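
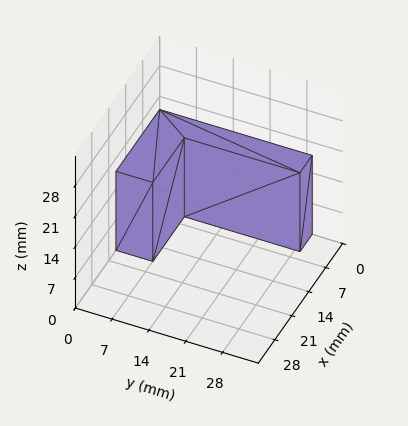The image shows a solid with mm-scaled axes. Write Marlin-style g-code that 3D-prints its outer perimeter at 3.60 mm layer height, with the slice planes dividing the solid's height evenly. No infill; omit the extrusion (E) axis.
Reading the render: the shape is an L-shaped prism: outer 18 × 29 mm, arm thicknesses ≈ 7 mm (horizontal) and 5 mm (vertical), extruded 18 mm in z (dimensions read to the nearest mm from the axis ticks). For the g-code, the solid's height is divided into equal slices at the stated Δz and each level perimeter traced with G1 moves after a G0 lift.

; perimeter-only toolpath
G21 ; units = mm
G90 ; absolute positioning
G28 ; home
; layer 1
G0 Z3.60
G0 X0.00 Y0.00
G1 X18.00 Y0.00
G1 X18.00 Y7.00
G1 X5.00 Y7.00
G1 X5.00 Y29.00
G1 X0.00 Y29.00
G1 X0.00 Y0.00
; layer 2
G0 Z7.20
G0 X0.00 Y0.00
G1 X18.00 Y0.00
G1 X18.00 Y7.00
G1 X5.00 Y7.00
G1 X5.00 Y29.00
G1 X0.00 Y29.00
G1 X0.00 Y0.00
; layer 3
G0 Z10.80
G0 X0.00 Y0.00
G1 X18.00 Y0.00
G1 X18.00 Y7.00
G1 X5.00 Y7.00
G1 X5.00 Y29.00
G1 X0.00 Y29.00
G1 X0.00 Y0.00
; layer 4
G0 Z14.40
G0 X0.00 Y0.00
G1 X18.00 Y0.00
G1 X18.00 Y7.00
G1 X5.00 Y7.00
G1 X5.00 Y29.00
G1 X0.00 Y29.00
G1 X0.00 Y0.00
; layer 5
G0 Z18.00
G0 X0.00 Y0.00
G1 X18.00 Y0.00
G1 X18.00 Y7.00
G1 X5.00 Y7.00
G1 X5.00 Y29.00
G1 X0.00 Y29.00
G1 X0.00 Y0.00
M2 ; end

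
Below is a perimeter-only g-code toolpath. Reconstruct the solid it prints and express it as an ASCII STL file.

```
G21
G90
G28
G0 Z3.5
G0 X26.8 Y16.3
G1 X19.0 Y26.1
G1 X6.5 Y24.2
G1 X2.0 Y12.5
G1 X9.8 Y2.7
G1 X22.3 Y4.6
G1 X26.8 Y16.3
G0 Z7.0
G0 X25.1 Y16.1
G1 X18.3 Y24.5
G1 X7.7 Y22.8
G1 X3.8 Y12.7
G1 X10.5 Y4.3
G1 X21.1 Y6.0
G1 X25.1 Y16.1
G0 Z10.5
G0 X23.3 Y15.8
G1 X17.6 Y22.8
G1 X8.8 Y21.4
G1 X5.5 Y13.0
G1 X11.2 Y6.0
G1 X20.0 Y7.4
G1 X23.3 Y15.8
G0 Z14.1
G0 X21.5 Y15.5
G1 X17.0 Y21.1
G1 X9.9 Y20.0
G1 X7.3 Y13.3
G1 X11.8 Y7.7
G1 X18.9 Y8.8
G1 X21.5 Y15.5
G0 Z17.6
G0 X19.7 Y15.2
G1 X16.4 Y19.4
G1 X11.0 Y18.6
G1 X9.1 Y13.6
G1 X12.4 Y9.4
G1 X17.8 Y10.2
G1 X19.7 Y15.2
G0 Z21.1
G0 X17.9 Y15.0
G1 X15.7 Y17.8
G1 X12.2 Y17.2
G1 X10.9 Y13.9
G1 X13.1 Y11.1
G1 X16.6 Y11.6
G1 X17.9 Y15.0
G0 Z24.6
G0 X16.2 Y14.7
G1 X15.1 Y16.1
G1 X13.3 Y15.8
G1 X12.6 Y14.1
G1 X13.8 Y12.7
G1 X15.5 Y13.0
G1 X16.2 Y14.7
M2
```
solid part
  facet normal 0.0000 0.0000 -1.0000
    outer loop
      vertex 5.4 25.6 0.0
      vertex 19.6 27.8 0.0
      vertex 28.6 16.6 0.0
    endloop
  endfacet
  facet normal 0.0000 0.0000 -1.0000
    outer loop
      vertex 0.2 12.2 0.0
      vertex 5.4 25.6 0.0
      vertex 28.6 16.6 0.0
    endloop
  endfacet
  facet normal 0.0000 0.0000 -1.0000
    outer loop
      vertex 9.2 1.0 0.0
      vertex 0.2 12.2 0.0
      vertex 28.6 16.6 0.0
    endloop
  endfacet
  facet normal 0.0000 0.0000 -1.0000
    outer loop
      vertex 23.4 3.2 0.0
      vertex 9.2 1.0 0.0
      vertex 28.6 16.6 0.0
    endloop
  endfacet
  facet normal 0.7127 0.5727 0.4050
    outer loop
      vertex 28.6 16.6 0.0
      vertex 19.6 27.8 0.0
      vertex 14.4 14.4 28.1
    endloop
  endfacet
  facet normal -0.1400 0.9036 0.4050
    outer loop
      vertex 19.6 27.8 0.0
      vertex 5.4 25.6 0.0
      vertex 14.4 14.4 28.1
    endloop
  endfacet
  facet normal -0.8524 0.3308 0.4049
    outer loop
      vertex 5.4 25.6 0.0
      vertex 0.2 12.2 0.0
      vertex 14.4 14.4 28.1
    endloop
  endfacet
  facet normal -0.7127 -0.5727 0.4050
    outer loop
      vertex 0.2 12.2 0.0
      vertex 9.2 1.0 0.0
      vertex 14.4 14.4 28.1
    endloop
  endfacet
  facet normal 0.1400 -0.9036 0.4050
    outer loop
      vertex 9.2 1.0 0.0
      vertex 23.4 3.2 0.0
      vertex 14.4 14.4 28.1
    endloop
  endfacet
  facet normal 0.8524 -0.3308 0.4049
    outer loop
      vertex 23.4 3.2 0.0
      vertex 28.6 16.6 0.0
      vertex 14.4 14.4 28.1
    endloop
  endfacet
endsolid part

The G0 Z moves step by Δz≈3.5 mm. The G1 loops shrink linearly with z, so the solid tapers from its base footprint up to z≈28.1. Closing with a flat bottom cap and the tapered top and triangulating gives 10 facets — a regular 6-sided pyramid, base circumscribed radius ≈ 14.4 mm, apex at z ≈ 28.1 mm.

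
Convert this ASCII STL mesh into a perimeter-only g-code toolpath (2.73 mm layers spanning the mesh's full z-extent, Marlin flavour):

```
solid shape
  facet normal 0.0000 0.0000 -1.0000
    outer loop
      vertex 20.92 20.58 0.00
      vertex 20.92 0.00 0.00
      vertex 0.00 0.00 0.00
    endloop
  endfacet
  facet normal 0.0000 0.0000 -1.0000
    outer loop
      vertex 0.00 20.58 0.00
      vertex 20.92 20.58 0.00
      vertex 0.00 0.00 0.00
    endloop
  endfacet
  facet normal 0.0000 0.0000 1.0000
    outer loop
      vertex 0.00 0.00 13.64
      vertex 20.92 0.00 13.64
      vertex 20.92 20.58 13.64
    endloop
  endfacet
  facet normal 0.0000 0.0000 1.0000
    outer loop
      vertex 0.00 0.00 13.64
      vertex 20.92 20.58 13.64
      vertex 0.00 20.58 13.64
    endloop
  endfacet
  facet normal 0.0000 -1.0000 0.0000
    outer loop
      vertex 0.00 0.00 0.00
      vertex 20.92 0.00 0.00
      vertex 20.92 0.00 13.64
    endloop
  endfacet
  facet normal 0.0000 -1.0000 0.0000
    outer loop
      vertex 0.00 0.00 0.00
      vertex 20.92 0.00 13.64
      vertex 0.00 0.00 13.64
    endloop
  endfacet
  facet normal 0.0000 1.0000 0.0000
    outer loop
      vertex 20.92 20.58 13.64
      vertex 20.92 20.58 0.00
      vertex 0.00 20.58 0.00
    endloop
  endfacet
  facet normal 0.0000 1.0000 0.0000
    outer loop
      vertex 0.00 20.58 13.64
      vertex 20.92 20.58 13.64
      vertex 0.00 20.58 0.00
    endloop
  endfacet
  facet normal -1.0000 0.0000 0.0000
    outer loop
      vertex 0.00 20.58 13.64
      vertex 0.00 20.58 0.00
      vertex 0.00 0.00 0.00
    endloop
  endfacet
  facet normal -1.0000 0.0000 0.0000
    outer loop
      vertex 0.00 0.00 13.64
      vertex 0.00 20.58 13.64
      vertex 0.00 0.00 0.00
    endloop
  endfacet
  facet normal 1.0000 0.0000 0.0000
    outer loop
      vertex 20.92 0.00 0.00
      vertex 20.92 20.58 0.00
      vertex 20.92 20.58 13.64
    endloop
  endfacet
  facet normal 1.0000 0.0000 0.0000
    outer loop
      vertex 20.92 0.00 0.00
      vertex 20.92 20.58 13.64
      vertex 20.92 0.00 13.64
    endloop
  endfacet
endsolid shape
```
; perimeter-only toolpath
G21 ; units = mm
G90 ; absolute positioning
G28 ; home
; layer 1
G0 Z2.73
G0 X0.00 Y0.00
G1 X20.92 Y0.00
G1 X20.92 Y20.58
G1 X0.00 Y20.58
G1 X0.00 Y0.00
; layer 2
G0 Z5.46
G0 X0.00 Y0.00
G1 X20.92 Y0.00
G1 X20.92 Y20.58
G1 X0.00 Y20.58
G1 X0.00 Y0.00
; layer 3
G0 Z8.18
G0 X0.00 Y0.00
G1 X20.92 Y0.00
G1 X20.92 Y20.58
G1 X0.00 Y20.58
G1 X0.00 Y0.00
; layer 4
G0 Z10.91
G0 X0.00 Y0.00
G1 X20.92 Y0.00
G1 X20.92 Y20.58
G1 X0.00 Y20.58
G1 X0.00 Y0.00
; layer 5
G0 Z13.64
G0 X0.00 Y0.00
G1 X20.92 Y0.00
G1 X20.92 Y20.58
G1 X0.00 Y20.58
G1 X0.00 Y0.00
M2 ; end

The solid is a rectangular box, roughly 20.9 × 20.6 mm footprint and 13.6 mm tall. Slicing at Δz = 2.73 mm — 5 equal slices spanning the solid's height, so layer i sits at z = i·h/5 — gives 5 non-empty perimeters. Each is a 4-segment closed polygon; G0 lifts to the layer z and rapids to the start vertex, then G1 traces the edges.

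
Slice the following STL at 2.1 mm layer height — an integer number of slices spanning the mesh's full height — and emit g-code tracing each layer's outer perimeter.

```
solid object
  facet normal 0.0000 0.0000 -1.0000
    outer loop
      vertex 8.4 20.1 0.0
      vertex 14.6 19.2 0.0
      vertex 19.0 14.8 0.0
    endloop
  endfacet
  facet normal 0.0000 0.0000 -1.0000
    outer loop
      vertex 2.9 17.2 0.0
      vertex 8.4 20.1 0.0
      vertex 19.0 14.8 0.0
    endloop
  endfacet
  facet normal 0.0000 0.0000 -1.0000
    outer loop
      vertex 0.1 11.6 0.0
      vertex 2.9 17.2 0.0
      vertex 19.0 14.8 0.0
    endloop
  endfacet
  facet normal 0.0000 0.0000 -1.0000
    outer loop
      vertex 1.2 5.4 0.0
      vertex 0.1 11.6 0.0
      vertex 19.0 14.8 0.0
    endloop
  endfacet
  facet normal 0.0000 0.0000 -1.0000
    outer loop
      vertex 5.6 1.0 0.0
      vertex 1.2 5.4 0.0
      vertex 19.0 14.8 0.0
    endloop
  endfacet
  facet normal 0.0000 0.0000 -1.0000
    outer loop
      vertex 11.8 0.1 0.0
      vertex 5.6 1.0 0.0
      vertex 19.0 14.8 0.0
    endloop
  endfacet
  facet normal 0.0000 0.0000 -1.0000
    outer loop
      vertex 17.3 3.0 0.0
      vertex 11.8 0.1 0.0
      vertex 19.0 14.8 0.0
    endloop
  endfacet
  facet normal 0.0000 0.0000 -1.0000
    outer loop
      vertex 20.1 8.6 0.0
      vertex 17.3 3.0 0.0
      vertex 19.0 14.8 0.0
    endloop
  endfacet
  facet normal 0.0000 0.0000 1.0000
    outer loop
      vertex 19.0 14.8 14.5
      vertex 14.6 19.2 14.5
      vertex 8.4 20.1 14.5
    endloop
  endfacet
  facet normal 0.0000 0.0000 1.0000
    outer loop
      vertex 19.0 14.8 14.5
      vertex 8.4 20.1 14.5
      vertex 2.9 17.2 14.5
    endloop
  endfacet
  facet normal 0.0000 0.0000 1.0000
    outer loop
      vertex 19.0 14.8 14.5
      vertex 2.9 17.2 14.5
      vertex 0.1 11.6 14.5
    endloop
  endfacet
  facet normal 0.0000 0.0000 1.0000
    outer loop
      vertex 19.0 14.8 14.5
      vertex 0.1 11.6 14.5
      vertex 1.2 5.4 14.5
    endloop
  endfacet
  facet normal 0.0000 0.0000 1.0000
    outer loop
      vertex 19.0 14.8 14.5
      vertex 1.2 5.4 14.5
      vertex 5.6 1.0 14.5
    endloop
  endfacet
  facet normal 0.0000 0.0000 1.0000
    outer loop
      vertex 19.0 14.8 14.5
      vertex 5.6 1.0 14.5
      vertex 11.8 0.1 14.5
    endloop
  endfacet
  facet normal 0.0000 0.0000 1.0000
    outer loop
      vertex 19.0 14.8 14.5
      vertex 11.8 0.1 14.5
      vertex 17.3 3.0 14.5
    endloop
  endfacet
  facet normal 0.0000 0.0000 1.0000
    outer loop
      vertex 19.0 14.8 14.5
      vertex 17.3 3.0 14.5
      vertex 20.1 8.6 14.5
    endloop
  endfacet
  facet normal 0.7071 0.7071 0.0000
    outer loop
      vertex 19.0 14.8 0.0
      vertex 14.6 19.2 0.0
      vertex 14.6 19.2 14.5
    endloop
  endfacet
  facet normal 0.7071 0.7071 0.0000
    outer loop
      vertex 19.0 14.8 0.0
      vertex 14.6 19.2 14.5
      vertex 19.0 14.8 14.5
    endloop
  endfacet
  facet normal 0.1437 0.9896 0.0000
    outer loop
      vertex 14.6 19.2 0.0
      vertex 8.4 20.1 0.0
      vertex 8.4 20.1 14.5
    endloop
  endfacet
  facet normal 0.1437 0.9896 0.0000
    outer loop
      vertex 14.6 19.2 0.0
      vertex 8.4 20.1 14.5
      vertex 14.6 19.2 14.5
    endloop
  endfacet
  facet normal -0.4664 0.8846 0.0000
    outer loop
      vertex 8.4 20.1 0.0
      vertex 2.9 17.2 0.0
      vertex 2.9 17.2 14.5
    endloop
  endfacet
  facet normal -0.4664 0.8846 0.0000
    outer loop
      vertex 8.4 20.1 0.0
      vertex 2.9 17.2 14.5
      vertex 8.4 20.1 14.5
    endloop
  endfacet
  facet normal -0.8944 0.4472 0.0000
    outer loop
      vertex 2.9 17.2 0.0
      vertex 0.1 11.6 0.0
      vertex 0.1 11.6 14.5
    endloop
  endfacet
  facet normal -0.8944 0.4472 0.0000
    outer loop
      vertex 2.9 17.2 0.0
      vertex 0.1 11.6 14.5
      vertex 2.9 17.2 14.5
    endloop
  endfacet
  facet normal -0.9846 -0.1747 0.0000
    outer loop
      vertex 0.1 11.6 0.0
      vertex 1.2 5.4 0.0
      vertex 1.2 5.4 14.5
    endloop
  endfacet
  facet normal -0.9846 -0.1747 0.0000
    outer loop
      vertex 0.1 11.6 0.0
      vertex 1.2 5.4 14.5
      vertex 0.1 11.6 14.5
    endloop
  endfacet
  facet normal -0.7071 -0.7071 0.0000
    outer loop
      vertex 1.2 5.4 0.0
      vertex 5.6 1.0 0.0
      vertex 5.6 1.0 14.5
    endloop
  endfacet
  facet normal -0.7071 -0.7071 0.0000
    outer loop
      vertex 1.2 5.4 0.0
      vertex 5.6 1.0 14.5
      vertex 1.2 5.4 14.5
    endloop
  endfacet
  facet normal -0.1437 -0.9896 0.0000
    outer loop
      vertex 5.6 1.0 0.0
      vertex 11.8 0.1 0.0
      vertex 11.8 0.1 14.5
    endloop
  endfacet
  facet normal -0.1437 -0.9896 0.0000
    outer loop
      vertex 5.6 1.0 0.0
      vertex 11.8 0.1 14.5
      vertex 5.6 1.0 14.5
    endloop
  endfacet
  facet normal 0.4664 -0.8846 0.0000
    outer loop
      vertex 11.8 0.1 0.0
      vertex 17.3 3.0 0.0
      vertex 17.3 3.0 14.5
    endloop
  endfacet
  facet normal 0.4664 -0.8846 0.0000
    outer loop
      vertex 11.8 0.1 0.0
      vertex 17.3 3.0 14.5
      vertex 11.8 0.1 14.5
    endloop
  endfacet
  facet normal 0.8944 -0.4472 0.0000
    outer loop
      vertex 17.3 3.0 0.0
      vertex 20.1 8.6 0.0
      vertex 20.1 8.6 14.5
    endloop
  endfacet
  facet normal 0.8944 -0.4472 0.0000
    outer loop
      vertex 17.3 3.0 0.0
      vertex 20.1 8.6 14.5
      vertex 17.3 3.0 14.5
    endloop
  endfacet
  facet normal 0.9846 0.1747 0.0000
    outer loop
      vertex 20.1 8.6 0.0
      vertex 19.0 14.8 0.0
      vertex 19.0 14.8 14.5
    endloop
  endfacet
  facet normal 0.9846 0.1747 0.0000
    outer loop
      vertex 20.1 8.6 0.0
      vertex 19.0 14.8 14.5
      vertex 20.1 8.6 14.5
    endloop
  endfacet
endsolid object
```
; perimeter-only toolpath
G21 ; units = mm
G90 ; absolute positioning
G28 ; home
; layer 1
G0 Z2.1
G0 X19.0 Y14.8
G1 X14.6 Y19.2
G1 X8.4 Y20.1
G1 X2.9 Y17.2
G1 X0.1 Y11.6
G1 X1.2 Y5.4
G1 X5.6 Y1.0
G1 X11.8 Y0.1
G1 X17.3 Y3.0
G1 X20.1 Y8.6
G1 X19.0 Y14.8
; layer 2
G0 Z4.1
G0 X19.0 Y14.8
G1 X14.6 Y19.2
G1 X8.4 Y20.1
G1 X2.9 Y17.2
G1 X0.1 Y11.6
G1 X1.2 Y5.4
G1 X5.6 Y1.0
G1 X11.8 Y0.1
G1 X17.3 Y3.0
G1 X20.1 Y8.6
G1 X19.0 Y14.8
; layer 3
G0 Z6.2
G0 X19.0 Y14.8
G1 X14.6 Y19.2
G1 X8.4 Y20.1
G1 X2.9 Y17.2
G1 X0.1 Y11.6
G1 X1.2 Y5.4
G1 X5.6 Y1.0
G1 X11.8 Y0.1
G1 X17.3 Y3.0
G1 X20.1 Y8.6
G1 X19.0 Y14.8
; layer 4
G0 Z8.3
G0 X19.0 Y14.8
G1 X14.6 Y19.2
G1 X8.4 Y20.1
G1 X2.9 Y17.2
G1 X0.1 Y11.6
G1 X1.2 Y5.4
G1 X5.6 Y1.0
G1 X11.8 Y0.1
G1 X17.3 Y3.0
G1 X20.1 Y8.6
G1 X19.0 Y14.8
; layer 5
G0 Z10.4
G0 X19.0 Y14.8
G1 X14.6 Y19.2
G1 X8.4 Y20.1
G1 X2.9 Y17.2
G1 X0.1 Y11.6
G1 X1.2 Y5.4
G1 X5.6 Y1.0
G1 X11.8 Y0.1
G1 X17.3 Y3.0
G1 X20.1 Y8.6
G1 X19.0 Y14.8
; layer 6
G0 Z12.4
G0 X19.0 Y14.8
G1 X14.6 Y19.2
G1 X8.4 Y20.1
G1 X2.9 Y17.2
G1 X0.1 Y11.6
G1 X1.2 Y5.4
G1 X5.6 Y1.0
G1 X11.8 Y0.1
G1 X17.3 Y3.0
G1 X20.1 Y8.6
G1 X19.0 Y14.8
; layer 7
G0 Z14.5
G0 X19.0 Y14.8
G1 X14.6 Y19.2
G1 X8.4 Y20.1
G1 X2.9 Y17.2
G1 X0.1 Y11.6
G1 X1.2 Y5.4
G1 X5.6 Y1.0
G1 X11.8 Y0.1
G1 X17.3 Y3.0
G1 X20.1 Y8.6
G1 X19.0 Y14.8
M2 ; end

The solid is a regular 10-sided prism (a cylinder approximated with 10 flat sides), circumscribed radius ≈ 10.1 mm, height ≈ 14.5 mm. Slicing at Δz = 2.1 mm — 7 equal slices spanning the solid's height, so layer i sits at z = i·h/7 — gives 7 non-empty perimeters. Each is a 10-segment closed polygon; G0 lifts to the layer z and rapids to the start vertex, then G1 traces the edges.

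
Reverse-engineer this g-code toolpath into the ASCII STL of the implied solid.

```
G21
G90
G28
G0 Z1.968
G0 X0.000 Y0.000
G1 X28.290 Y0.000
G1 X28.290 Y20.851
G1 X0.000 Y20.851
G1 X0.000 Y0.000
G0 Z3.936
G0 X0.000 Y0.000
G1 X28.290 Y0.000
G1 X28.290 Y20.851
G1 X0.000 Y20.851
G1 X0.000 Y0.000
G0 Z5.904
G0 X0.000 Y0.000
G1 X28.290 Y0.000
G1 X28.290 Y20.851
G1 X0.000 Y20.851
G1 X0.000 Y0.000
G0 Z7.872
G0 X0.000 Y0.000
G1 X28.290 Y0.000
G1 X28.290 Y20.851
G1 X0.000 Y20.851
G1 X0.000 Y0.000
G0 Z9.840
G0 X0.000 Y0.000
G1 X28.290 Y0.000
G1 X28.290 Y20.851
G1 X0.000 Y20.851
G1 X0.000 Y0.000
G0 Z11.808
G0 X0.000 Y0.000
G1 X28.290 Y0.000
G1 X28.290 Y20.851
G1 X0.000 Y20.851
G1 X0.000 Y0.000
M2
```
solid part
  facet normal 0.0000 0.0000 -1.0000
    outer loop
      vertex 28.290 20.851 0.000
      vertex 28.290 0.000 0.000
      vertex 0.000 0.000 0.000
    endloop
  endfacet
  facet normal 0.0000 0.0000 -1.0000
    outer loop
      vertex 0.000 20.851 0.000
      vertex 28.290 20.851 0.000
      vertex 0.000 0.000 0.000
    endloop
  endfacet
  facet normal 0.0000 0.0000 1.0000
    outer loop
      vertex 0.000 0.000 11.808
      vertex 28.290 0.000 11.808
      vertex 28.290 20.851 11.808
    endloop
  endfacet
  facet normal 0.0000 0.0000 1.0000
    outer loop
      vertex 0.000 0.000 11.808
      vertex 28.290 20.851 11.808
      vertex 0.000 20.851 11.808
    endloop
  endfacet
  facet normal 0.0000 -1.0000 0.0000
    outer loop
      vertex 0.000 0.000 0.000
      vertex 28.290 0.000 0.000
      vertex 28.290 0.000 11.808
    endloop
  endfacet
  facet normal 0.0000 -1.0000 0.0000
    outer loop
      vertex 0.000 0.000 0.000
      vertex 28.290 0.000 11.808
      vertex 0.000 0.000 11.808
    endloop
  endfacet
  facet normal 0.0000 1.0000 0.0000
    outer loop
      vertex 28.290 20.851 11.808
      vertex 28.290 20.851 0.000
      vertex 0.000 20.851 0.000
    endloop
  endfacet
  facet normal 0.0000 1.0000 0.0000
    outer loop
      vertex 0.000 20.851 11.808
      vertex 28.290 20.851 11.808
      vertex 0.000 20.851 0.000
    endloop
  endfacet
  facet normal -1.0000 0.0000 0.0000
    outer loop
      vertex 0.000 20.851 11.808
      vertex 0.000 20.851 0.000
      vertex 0.000 0.000 0.000
    endloop
  endfacet
  facet normal -1.0000 0.0000 0.0000
    outer loop
      vertex 0.000 0.000 11.808
      vertex 0.000 20.851 11.808
      vertex 0.000 0.000 0.000
    endloop
  endfacet
  facet normal 1.0000 0.0000 0.0000
    outer loop
      vertex 28.290 0.000 0.000
      vertex 28.290 20.851 0.000
      vertex 28.290 20.851 11.808
    endloop
  endfacet
  facet normal 1.0000 0.0000 0.0000
    outer loop
      vertex 28.290 0.000 0.000
      vertex 28.290 20.851 11.808
      vertex 28.290 0.000 11.808
    endloop
  endfacet
endsolid part

The G0 Z moves step by Δz≈1.968 mm. Every layer's G1 loop is the same polygon, so the solid is a straight extrusion of it from z=0 to z≈11.8. Closing with flat bottom and top caps and triangulating gives 12 facets — a rectangular box, roughly 28.3 × 20.9 mm footprint and 11.8 mm tall.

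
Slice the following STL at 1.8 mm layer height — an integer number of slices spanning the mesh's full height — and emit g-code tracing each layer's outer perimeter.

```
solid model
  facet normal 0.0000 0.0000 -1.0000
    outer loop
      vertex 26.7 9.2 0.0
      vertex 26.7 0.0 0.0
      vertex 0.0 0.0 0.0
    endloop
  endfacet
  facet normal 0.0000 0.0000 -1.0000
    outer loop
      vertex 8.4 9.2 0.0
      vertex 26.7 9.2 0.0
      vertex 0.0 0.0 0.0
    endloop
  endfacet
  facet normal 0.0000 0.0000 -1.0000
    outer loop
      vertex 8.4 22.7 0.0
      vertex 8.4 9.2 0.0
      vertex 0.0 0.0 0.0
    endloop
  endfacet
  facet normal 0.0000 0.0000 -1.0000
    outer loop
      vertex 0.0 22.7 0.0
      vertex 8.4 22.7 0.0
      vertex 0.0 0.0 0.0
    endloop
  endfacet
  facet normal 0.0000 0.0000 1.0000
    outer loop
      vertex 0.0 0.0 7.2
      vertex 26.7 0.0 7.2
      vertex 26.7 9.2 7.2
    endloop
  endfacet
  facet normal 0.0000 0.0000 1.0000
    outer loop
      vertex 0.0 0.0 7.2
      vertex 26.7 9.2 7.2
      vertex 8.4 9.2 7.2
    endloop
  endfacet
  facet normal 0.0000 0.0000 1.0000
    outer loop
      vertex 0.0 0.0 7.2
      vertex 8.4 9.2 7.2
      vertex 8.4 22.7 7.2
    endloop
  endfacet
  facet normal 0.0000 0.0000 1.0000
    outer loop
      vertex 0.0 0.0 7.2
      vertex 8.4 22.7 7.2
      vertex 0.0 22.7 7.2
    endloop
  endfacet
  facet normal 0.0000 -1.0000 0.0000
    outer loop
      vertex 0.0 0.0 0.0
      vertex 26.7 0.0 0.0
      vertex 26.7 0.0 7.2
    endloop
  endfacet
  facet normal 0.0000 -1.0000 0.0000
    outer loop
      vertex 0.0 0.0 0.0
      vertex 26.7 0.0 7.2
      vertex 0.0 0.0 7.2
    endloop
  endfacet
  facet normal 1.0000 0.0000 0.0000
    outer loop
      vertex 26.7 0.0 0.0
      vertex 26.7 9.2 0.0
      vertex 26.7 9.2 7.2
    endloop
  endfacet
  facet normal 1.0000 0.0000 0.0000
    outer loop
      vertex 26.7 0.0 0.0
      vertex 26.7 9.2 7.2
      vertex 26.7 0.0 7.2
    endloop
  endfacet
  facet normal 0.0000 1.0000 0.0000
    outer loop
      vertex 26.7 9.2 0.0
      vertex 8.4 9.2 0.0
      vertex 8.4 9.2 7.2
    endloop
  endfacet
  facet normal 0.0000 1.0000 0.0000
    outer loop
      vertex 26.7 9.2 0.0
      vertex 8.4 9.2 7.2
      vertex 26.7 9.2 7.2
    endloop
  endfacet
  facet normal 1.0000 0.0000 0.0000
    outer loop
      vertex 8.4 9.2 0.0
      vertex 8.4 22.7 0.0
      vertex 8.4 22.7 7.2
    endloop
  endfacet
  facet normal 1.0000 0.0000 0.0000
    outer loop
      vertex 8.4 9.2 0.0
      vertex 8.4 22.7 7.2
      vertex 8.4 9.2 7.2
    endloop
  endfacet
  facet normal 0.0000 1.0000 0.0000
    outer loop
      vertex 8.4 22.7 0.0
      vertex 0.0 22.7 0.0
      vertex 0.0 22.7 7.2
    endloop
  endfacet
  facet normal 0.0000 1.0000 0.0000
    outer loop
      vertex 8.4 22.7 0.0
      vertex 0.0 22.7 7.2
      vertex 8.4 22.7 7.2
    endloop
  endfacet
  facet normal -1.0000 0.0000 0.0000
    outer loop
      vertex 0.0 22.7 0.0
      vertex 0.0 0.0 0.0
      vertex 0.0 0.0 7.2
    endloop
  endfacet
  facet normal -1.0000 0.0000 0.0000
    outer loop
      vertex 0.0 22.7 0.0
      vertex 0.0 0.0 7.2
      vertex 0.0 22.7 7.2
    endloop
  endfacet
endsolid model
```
; perimeter-only toolpath
G21 ; units = mm
G90 ; absolute positioning
G28 ; home
; layer 1
G0 Z1.8
G0 X0.0 Y0.0
G1 X26.7 Y0.0
G1 X26.7 Y9.2
G1 X8.4 Y9.2
G1 X8.4 Y22.7
G1 X0.0 Y22.7
G1 X0.0 Y0.0
; layer 2
G0 Z3.6
G0 X0.0 Y0.0
G1 X26.7 Y0.0
G1 X26.7 Y9.2
G1 X8.4 Y9.2
G1 X8.4 Y22.7
G1 X0.0 Y22.7
G1 X0.0 Y0.0
; layer 3
G0 Z5.4
G0 X0.0 Y0.0
G1 X26.7 Y0.0
G1 X26.7 Y9.2
G1 X8.4 Y9.2
G1 X8.4 Y22.7
G1 X0.0 Y22.7
G1 X0.0 Y0.0
; layer 4
G0 Z7.2
G0 X0.0 Y0.0
G1 X26.7 Y0.0
G1 X26.7 Y9.2
G1 X8.4 Y9.2
G1 X8.4 Y22.7
G1 X0.0 Y22.7
G1 X0.0 Y0.0
M2 ; end

The solid is an L-shaped prism: outer 26.7 × 22.7 mm, arm thicknesses ≈ 9.2 mm (horizontal) and 8.4 mm (vertical), extruded 7.2 mm in z. Slicing at Δz = 1.8 mm — 4 equal slices spanning the solid's height, so layer i sits at z = i·h/4 — gives 4 non-empty perimeters. Each is a 6-segment closed polygon; G0 lifts to the layer z and rapids to the start vertex, then G1 traces the edges.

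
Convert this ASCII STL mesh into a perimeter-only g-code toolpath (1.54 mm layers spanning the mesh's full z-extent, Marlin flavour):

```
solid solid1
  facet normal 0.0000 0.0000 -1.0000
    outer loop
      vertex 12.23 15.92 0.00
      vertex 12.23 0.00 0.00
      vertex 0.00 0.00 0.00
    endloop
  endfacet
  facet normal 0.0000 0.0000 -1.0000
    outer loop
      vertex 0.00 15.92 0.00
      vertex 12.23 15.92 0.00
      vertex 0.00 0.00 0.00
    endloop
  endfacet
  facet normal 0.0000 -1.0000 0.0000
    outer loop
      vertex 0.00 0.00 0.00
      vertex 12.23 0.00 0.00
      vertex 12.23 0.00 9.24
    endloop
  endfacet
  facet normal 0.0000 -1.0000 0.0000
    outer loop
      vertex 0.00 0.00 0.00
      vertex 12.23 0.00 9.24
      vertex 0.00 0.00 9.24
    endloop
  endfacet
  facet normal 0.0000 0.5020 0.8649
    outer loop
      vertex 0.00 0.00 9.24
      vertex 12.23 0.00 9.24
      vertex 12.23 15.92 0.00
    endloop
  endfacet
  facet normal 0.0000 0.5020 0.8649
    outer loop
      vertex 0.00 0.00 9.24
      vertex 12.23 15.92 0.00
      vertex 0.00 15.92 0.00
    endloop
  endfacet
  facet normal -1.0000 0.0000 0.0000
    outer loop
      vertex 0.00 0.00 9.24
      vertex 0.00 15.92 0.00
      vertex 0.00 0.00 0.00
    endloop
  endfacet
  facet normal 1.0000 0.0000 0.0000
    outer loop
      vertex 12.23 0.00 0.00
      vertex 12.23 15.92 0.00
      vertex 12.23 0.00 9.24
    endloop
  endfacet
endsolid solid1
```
; perimeter-only toolpath
G21 ; units = mm
G90 ; absolute positioning
G28 ; home
; layer 1
G0 Z1.54
G0 X0.00 Y0.00
G1 X12.23 Y0.00
G1 X12.23 Y13.27
G1 X0.00 Y13.27
G1 X0.00 Y0.00
; layer 2
G0 Z3.08
G0 X0.00 Y0.00
G1 X12.23 Y0.00
G1 X12.23 Y10.61
G1 X0.00 Y10.61
G1 X0.00 Y0.00
; layer 3
G0 Z4.62
G0 X0.00 Y0.00
G1 X12.23 Y0.00
G1 X12.23 Y7.96
G1 X0.00 Y7.96
G1 X0.00 Y0.00
; layer 4
G0 Z6.16
G0 X0.00 Y0.00
G1 X12.23 Y0.00
G1 X12.23 Y5.31
G1 X0.00 Y5.31
G1 X0.00 Y0.00
; layer 5
G0 Z7.70
G0 X0.00 Y0.00
G1 X12.23 Y0.00
G1 X12.23 Y2.65
G1 X0.00 Y2.65
G1 X0.00 Y0.00
M2 ; end

The solid is a wedge (ramp): 12.2 × 15.9 mm base, rising to 9.24 mm along the y=0 edge and sloping linearly to z=0 at y=15.9. Slicing at Δz = 1.54 mm — 6 equal slices spanning the solid's height, so layer i sits at z = i·h/6 — gives 5 non-empty perimeters. Each is a 4-segment closed polygon; G0 lifts to the layer z and rapids to the start vertex, then G1 traces the edges. The cross-section shrinks linearly with z (the slice at the apex is degenerate and omitted).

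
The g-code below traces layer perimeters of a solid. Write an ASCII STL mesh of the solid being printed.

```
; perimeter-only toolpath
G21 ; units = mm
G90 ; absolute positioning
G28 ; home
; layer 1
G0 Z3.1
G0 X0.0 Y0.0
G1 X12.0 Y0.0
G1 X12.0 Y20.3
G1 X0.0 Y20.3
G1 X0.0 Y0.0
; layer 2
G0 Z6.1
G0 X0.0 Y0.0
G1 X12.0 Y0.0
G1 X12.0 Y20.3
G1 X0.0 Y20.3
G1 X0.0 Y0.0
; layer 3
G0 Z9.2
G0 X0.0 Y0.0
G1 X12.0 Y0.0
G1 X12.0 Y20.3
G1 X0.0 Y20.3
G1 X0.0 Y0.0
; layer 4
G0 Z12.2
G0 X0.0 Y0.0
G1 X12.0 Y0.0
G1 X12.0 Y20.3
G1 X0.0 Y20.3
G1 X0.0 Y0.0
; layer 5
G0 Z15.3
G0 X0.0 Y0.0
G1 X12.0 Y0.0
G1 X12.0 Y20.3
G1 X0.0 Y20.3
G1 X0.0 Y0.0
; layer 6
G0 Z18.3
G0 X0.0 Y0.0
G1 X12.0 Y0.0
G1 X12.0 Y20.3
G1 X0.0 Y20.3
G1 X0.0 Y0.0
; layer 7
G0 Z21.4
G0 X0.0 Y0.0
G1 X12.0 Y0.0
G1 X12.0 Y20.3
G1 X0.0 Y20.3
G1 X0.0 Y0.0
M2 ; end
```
solid part
  facet normal 0.0000 0.0000 -1.0000
    outer loop
      vertex 12.0 20.3 0.0
      vertex 12.0 0.0 0.0
      vertex 0.0 0.0 0.0
    endloop
  endfacet
  facet normal 0.0000 0.0000 -1.0000
    outer loop
      vertex 0.0 20.3 0.0
      vertex 12.0 20.3 0.0
      vertex 0.0 0.0 0.0
    endloop
  endfacet
  facet normal 0.0000 0.0000 1.0000
    outer loop
      vertex 0.0 0.0 21.4
      vertex 12.0 0.0 21.4
      vertex 12.0 20.3 21.4
    endloop
  endfacet
  facet normal 0.0000 0.0000 1.0000
    outer loop
      vertex 0.0 0.0 21.4
      vertex 12.0 20.3 21.4
      vertex 0.0 20.3 21.4
    endloop
  endfacet
  facet normal 0.0000 -1.0000 0.0000
    outer loop
      vertex 0.0 0.0 0.0
      vertex 12.0 0.0 0.0
      vertex 12.0 0.0 21.4
    endloop
  endfacet
  facet normal 0.0000 -1.0000 0.0000
    outer loop
      vertex 0.0 0.0 0.0
      vertex 12.0 0.0 21.4
      vertex 0.0 0.0 21.4
    endloop
  endfacet
  facet normal 0.0000 1.0000 0.0000
    outer loop
      vertex 12.0 20.3 21.4
      vertex 12.0 20.3 0.0
      vertex 0.0 20.3 0.0
    endloop
  endfacet
  facet normal 0.0000 1.0000 0.0000
    outer loop
      vertex 0.0 20.3 21.4
      vertex 12.0 20.3 21.4
      vertex 0.0 20.3 0.0
    endloop
  endfacet
  facet normal -1.0000 0.0000 0.0000
    outer loop
      vertex 0.0 20.3 21.4
      vertex 0.0 20.3 0.0
      vertex 0.0 0.0 0.0
    endloop
  endfacet
  facet normal -1.0000 0.0000 0.0000
    outer loop
      vertex 0.0 0.0 21.4
      vertex 0.0 20.3 21.4
      vertex 0.0 0.0 0.0
    endloop
  endfacet
  facet normal 1.0000 0.0000 0.0000
    outer loop
      vertex 12.0 0.0 0.0
      vertex 12.0 20.3 0.0
      vertex 12.0 20.3 21.4
    endloop
  endfacet
  facet normal 1.0000 0.0000 0.0000
    outer loop
      vertex 12.0 0.0 0.0
      vertex 12.0 20.3 21.4
      vertex 12.0 0.0 21.4
    endloop
  endfacet
endsolid part

The G0 Z moves step by Δz≈3.1 mm. Every layer's G1 loop is the same polygon, so the solid is a straight extrusion of it from z=0 to z≈21.4. Closing with flat bottom and top caps and triangulating gives 12 facets — a rectangular box, roughly 12 × 20.3 mm footprint and 21.4 mm tall.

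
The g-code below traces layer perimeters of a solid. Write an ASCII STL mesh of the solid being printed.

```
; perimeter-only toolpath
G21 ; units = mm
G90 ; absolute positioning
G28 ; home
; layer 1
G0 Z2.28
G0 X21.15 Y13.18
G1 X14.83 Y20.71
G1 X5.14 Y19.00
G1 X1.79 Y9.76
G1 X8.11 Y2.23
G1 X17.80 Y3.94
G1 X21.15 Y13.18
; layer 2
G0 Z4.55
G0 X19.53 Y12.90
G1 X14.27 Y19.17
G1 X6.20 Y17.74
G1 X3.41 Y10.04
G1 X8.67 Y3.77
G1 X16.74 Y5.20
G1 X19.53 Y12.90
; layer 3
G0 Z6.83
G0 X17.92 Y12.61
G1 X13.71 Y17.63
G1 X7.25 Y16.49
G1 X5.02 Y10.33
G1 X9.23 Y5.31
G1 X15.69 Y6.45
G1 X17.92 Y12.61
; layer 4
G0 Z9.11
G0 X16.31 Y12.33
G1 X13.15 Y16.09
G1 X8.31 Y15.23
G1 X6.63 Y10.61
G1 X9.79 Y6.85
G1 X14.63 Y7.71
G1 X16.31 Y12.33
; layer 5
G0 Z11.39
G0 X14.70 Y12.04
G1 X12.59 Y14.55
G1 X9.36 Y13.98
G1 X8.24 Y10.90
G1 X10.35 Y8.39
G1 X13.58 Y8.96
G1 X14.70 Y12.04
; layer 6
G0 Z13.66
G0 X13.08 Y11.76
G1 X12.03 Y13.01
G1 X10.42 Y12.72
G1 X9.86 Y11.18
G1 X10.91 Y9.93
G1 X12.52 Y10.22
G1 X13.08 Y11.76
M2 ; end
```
solid part
  facet normal 0.0000 0.0000 -1.0000
    outer loop
      vertex 4.09 20.25 0.00
      vertex 15.39 22.25 0.00
      vertex 22.76 13.47 0.00
    endloop
  endfacet
  facet normal 0.0000 0.0000 -1.0000
    outer loop
      vertex 0.18 9.47 0.00
      vertex 4.09 20.25 0.00
      vertex 22.76 13.47 0.00
    endloop
  endfacet
  facet normal 0.0000 0.0000 -1.0000
    outer loop
      vertex 7.55 0.69 0.00
      vertex 0.18 9.47 0.00
      vertex 22.76 13.47 0.00
    endloop
  endfacet
  facet normal 0.0000 0.0000 -1.0000
    outer loop
      vertex 18.85 2.69 0.00
      vertex 7.55 0.69 0.00
      vertex 22.76 13.47 0.00
    endloop
  endfacet
  facet normal 0.6500 0.5457 0.5289
    outer loop
      vertex 22.76 13.47 0.00
      vertex 15.39 22.25 0.00
      vertex 11.47 11.47 15.94
    endloop
  endfacet
  facet normal -0.1479 0.8357 0.5288
    outer loop
      vertex 15.39 22.25 0.00
      vertex 4.09 20.25 0.00
      vertex 11.47 11.47 15.94
    endloop
  endfacet
  facet normal -0.7979 0.2894 0.5288
    outer loop
      vertex 4.09 20.25 0.00
      vertex 0.18 9.47 0.00
      vertex 11.47 11.47 15.94
    endloop
  endfacet
  facet normal -0.6500 -0.5457 0.5289
    outer loop
      vertex 0.18 9.47 0.00
      vertex 7.55 0.69 0.00
      vertex 11.47 11.47 15.94
    endloop
  endfacet
  facet normal 0.1479 -0.8357 0.5288
    outer loop
      vertex 7.55 0.69 0.00
      vertex 18.85 2.69 0.00
      vertex 11.47 11.47 15.94
    endloop
  endfacet
  facet normal 0.7979 -0.2894 0.5288
    outer loop
      vertex 18.85 2.69 0.00
      vertex 22.76 13.47 0.00
      vertex 11.47 11.47 15.94
    endloop
  endfacet
endsolid part

The G0 Z moves step by Δz≈2.28 mm. The G1 loops shrink linearly with z, so the solid tapers from its base footprint up to z≈15.9. Closing with a flat bottom cap and the tapered top and triangulating gives 10 facets — a regular 6-sided pyramid, base circumscribed radius ≈ 11.5 mm, apex at z ≈ 15.9 mm.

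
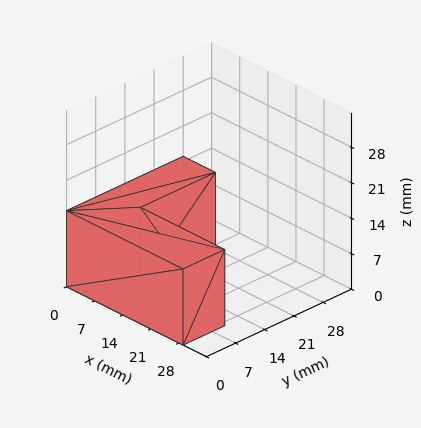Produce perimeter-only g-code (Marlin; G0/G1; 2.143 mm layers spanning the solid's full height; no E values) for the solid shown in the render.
Reading the render: the shape is an L-shaped prism: outer 29 × 28 mm, arm thicknesses ≈ 10 mm (horizontal) and 8 mm (vertical), extruded 15 mm in z (dimensions read to the nearest mm from the axis ticks). For the g-code, the solid's height is divided into equal slices at the stated Δz and each level perimeter traced with G1 moves after a G0 lift.

; perimeter-only toolpath
G21 ; units = mm
G90 ; absolute positioning
G28 ; home
; layer 1
G0 Z2.143
G0 X0.000 Y0.000
G1 X29.000 Y0.000
G1 X29.000 Y10.000
G1 X8.000 Y10.000
G1 X8.000 Y28.000
G1 X0.000 Y28.000
G1 X0.000 Y0.000
; layer 2
G0 Z4.286
G0 X0.000 Y0.000
G1 X29.000 Y0.000
G1 X29.000 Y10.000
G1 X8.000 Y10.000
G1 X8.000 Y28.000
G1 X0.000 Y28.000
G1 X0.000 Y0.000
; layer 3
G0 Z6.429
G0 X0.000 Y0.000
G1 X29.000 Y0.000
G1 X29.000 Y10.000
G1 X8.000 Y10.000
G1 X8.000 Y28.000
G1 X0.000 Y28.000
G1 X0.000 Y0.000
; layer 4
G0 Z8.571
G0 X0.000 Y0.000
G1 X29.000 Y0.000
G1 X29.000 Y10.000
G1 X8.000 Y10.000
G1 X8.000 Y28.000
G1 X0.000 Y28.000
G1 X0.000 Y0.000
; layer 5
G0 Z10.714
G0 X0.000 Y0.000
G1 X29.000 Y0.000
G1 X29.000 Y10.000
G1 X8.000 Y10.000
G1 X8.000 Y28.000
G1 X0.000 Y28.000
G1 X0.000 Y0.000
; layer 6
G0 Z12.857
G0 X0.000 Y0.000
G1 X29.000 Y0.000
G1 X29.000 Y10.000
G1 X8.000 Y10.000
G1 X8.000 Y28.000
G1 X0.000 Y28.000
G1 X0.000 Y0.000
; layer 7
G0 Z15.000
G0 X0.000 Y0.000
G1 X29.000 Y0.000
G1 X29.000 Y10.000
G1 X8.000 Y10.000
G1 X8.000 Y28.000
G1 X0.000 Y28.000
G1 X0.000 Y0.000
M2 ; end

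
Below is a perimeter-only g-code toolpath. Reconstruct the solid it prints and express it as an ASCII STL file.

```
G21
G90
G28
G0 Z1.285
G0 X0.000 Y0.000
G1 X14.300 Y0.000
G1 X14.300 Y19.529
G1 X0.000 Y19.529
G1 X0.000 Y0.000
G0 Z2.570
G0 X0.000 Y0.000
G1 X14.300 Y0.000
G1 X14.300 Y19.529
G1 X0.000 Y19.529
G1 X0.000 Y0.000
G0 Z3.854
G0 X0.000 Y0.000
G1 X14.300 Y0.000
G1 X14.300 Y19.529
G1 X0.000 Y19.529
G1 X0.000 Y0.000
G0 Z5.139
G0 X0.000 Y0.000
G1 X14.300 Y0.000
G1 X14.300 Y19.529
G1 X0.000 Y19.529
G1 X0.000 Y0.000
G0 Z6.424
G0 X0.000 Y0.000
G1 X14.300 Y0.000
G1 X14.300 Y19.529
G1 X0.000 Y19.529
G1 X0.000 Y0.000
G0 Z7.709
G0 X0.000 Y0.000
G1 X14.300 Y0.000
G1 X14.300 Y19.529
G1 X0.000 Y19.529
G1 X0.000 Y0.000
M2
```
solid part
  facet normal 0.0000 0.0000 -1.0000
    outer loop
      vertex 14.300 19.529 0.000
      vertex 14.300 0.000 0.000
      vertex 0.000 0.000 0.000
    endloop
  endfacet
  facet normal 0.0000 0.0000 -1.0000
    outer loop
      vertex 0.000 19.529 0.000
      vertex 14.300 19.529 0.000
      vertex 0.000 0.000 0.000
    endloop
  endfacet
  facet normal 0.0000 0.0000 1.0000
    outer loop
      vertex 0.000 0.000 7.709
      vertex 14.300 0.000 7.709
      vertex 14.300 19.529 7.709
    endloop
  endfacet
  facet normal 0.0000 0.0000 1.0000
    outer loop
      vertex 0.000 0.000 7.709
      vertex 14.300 19.529 7.709
      vertex 0.000 19.529 7.709
    endloop
  endfacet
  facet normal 0.0000 -1.0000 0.0000
    outer loop
      vertex 0.000 0.000 0.000
      vertex 14.300 0.000 0.000
      vertex 14.300 0.000 7.709
    endloop
  endfacet
  facet normal 0.0000 -1.0000 0.0000
    outer loop
      vertex 0.000 0.000 0.000
      vertex 14.300 0.000 7.709
      vertex 0.000 0.000 7.709
    endloop
  endfacet
  facet normal 0.0000 1.0000 0.0000
    outer loop
      vertex 14.300 19.529 7.709
      vertex 14.300 19.529 0.000
      vertex 0.000 19.529 0.000
    endloop
  endfacet
  facet normal 0.0000 1.0000 0.0000
    outer loop
      vertex 0.000 19.529 7.709
      vertex 14.300 19.529 7.709
      vertex 0.000 19.529 0.000
    endloop
  endfacet
  facet normal -1.0000 0.0000 0.0000
    outer loop
      vertex 0.000 19.529 7.709
      vertex 0.000 19.529 0.000
      vertex 0.000 0.000 0.000
    endloop
  endfacet
  facet normal -1.0000 0.0000 0.0000
    outer loop
      vertex 0.000 0.000 7.709
      vertex 0.000 19.529 7.709
      vertex 0.000 0.000 0.000
    endloop
  endfacet
  facet normal 1.0000 0.0000 0.0000
    outer loop
      vertex 14.300 0.000 0.000
      vertex 14.300 19.529 0.000
      vertex 14.300 19.529 7.709
    endloop
  endfacet
  facet normal 1.0000 0.0000 0.0000
    outer loop
      vertex 14.300 0.000 0.000
      vertex 14.300 19.529 7.709
      vertex 14.300 0.000 7.709
    endloop
  endfacet
endsolid part

The G0 Z moves step by Δz≈1.285 mm. Every layer's G1 loop is the same polygon, so the solid is a straight extrusion of it from z=0 to z≈7.71. Closing with flat bottom and top caps and triangulating gives 12 facets — a rectangular box, roughly 14.3 × 19.5 mm footprint and 7.71 mm tall.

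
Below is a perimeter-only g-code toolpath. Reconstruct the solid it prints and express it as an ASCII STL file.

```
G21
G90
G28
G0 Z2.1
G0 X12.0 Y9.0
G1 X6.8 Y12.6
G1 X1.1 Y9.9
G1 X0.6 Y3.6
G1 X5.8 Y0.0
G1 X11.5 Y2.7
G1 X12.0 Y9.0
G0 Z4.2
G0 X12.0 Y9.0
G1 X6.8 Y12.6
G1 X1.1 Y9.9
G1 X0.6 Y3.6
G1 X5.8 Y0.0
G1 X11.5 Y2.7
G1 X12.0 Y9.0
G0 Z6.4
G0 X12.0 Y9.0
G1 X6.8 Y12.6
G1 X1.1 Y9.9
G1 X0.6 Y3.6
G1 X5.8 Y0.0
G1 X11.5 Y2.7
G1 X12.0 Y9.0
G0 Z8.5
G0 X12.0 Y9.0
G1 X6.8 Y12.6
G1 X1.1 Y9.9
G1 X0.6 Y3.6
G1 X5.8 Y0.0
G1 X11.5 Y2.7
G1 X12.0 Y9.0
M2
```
solid part
  facet normal 0.0000 0.0000 -1.0000
    outer loop
      vertex 1.1 9.9 0.0
      vertex 6.8 12.6 0.0
      vertex 12.0 9.0 0.0
    endloop
  endfacet
  facet normal 0.0000 0.0000 -1.0000
    outer loop
      vertex 0.6 3.6 0.0
      vertex 1.1 9.9 0.0
      vertex 12.0 9.0 0.0
    endloop
  endfacet
  facet normal 0.0000 0.0000 -1.0000
    outer loop
      vertex 5.8 0.0 0.0
      vertex 0.6 3.6 0.0
      vertex 12.0 9.0 0.0
    endloop
  endfacet
  facet normal 0.0000 0.0000 -1.0000
    outer loop
      vertex 11.5 2.7 0.0
      vertex 5.8 0.0 0.0
      vertex 12.0 9.0 0.0
    endloop
  endfacet
  facet normal 0.0000 0.0000 1.0000
    outer loop
      vertex 12.0 9.0 8.5
      vertex 6.8 12.6 8.5
      vertex 1.1 9.9 8.5
    endloop
  endfacet
  facet normal 0.0000 0.0000 1.0000
    outer loop
      vertex 12.0 9.0 8.5
      vertex 1.1 9.9 8.5
      vertex 0.6 3.6 8.5
    endloop
  endfacet
  facet normal 0.0000 0.0000 1.0000
    outer loop
      vertex 12.0 9.0 8.5
      vertex 0.6 3.6 8.5
      vertex 5.8 0.0 8.5
    endloop
  endfacet
  facet normal 0.0000 0.0000 1.0000
    outer loop
      vertex 12.0 9.0 8.5
      vertex 5.8 0.0 8.5
      vertex 11.5 2.7 8.5
    endloop
  endfacet
  facet normal 0.5692 0.8222 0.0000
    outer loop
      vertex 12.0 9.0 0.0
      vertex 6.8 12.6 0.0
      vertex 6.8 12.6 8.5
    endloop
  endfacet
  facet normal 0.5692 0.8222 0.0000
    outer loop
      vertex 12.0 9.0 0.0
      vertex 6.8 12.6 8.5
      vertex 12.0 9.0 8.5
    endloop
  endfacet
  facet normal -0.4281 0.9037 0.0000
    outer loop
      vertex 6.8 12.6 0.0
      vertex 1.1 9.9 0.0
      vertex 1.1 9.9 8.5
    endloop
  endfacet
  facet normal -0.4281 0.9037 0.0000
    outer loop
      vertex 6.8 12.6 0.0
      vertex 1.1 9.9 8.5
      vertex 6.8 12.6 8.5
    endloop
  endfacet
  facet normal -0.9969 0.0791 0.0000
    outer loop
      vertex 1.1 9.9 0.0
      vertex 0.6 3.6 0.0
      vertex 0.6 3.6 8.5
    endloop
  endfacet
  facet normal -0.9969 0.0791 0.0000
    outer loop
      vertex 1.1 9.9 0.0
      vertex 0.6 3.6 8.5
      vertex 1.1 9.9 8.5
    endloop
  endfacet
  facet normal -0.5692 -0.8222 0.0000
    outer loop
      vertex 0.6 3.6 0.0
      vertex 5.8 0.0 0.0
      vertex 5.8 0.0 8.5
    endloop
  endfacet
  facet normal -0.5692 -0.8222 0.0000
    outer loop
      vertex 0.6 3.6 0.0
      vertex 5.8 0.0 8.5
      vertex 0.6 3.6 8.5
    endloop
  endfacet
  facet normal 0.4281 -0.9037 0.0000
    outer loop
      vertex 5.8 0.0 0.0
      vertex 11.5 2.7 0.0
      vertex 11.5 2.7 8.5
    endloop
  endfacet
  facet normal 0.4281 -0.9037 0.0000
    outer loop
      vertex 5.8 0.0 0.0
      vertex 11.5 2.7 8.5
      vertex 5.8 0.0 8.5
    endloop
  endfacet
  facet normal 0.9969 -0.0791 0.0000
    outer loop
      vertex 11.5 2.7 0.0
      vertex 12.0 9.0 0.0
      vertex 12.0 9.0 8.5
    endloop
  endfacet
  facet normal 0.9969 -0.0791 0.0000
    outer loop
      vertex 11.5 2.7 0.0
      vertex 12.0 9.0 8.5
      vertex 11.5 2.7 8.5
    endloop
  endfacet
endsolid part

The G0 Z moves step by Δz≈2.1 mm. Every layer's G1 loop is the same polygon, so the solid is a straight extrusion of it from z=0 to z≈8.5. Closing with flat bottom and top caps and triangulating gives 20 facets — a regular 6-sided prism (a cylinder approximated with 6 flat sides), circumscribed radius ≈ 6.3 mm, height ≈ 8.5 mm.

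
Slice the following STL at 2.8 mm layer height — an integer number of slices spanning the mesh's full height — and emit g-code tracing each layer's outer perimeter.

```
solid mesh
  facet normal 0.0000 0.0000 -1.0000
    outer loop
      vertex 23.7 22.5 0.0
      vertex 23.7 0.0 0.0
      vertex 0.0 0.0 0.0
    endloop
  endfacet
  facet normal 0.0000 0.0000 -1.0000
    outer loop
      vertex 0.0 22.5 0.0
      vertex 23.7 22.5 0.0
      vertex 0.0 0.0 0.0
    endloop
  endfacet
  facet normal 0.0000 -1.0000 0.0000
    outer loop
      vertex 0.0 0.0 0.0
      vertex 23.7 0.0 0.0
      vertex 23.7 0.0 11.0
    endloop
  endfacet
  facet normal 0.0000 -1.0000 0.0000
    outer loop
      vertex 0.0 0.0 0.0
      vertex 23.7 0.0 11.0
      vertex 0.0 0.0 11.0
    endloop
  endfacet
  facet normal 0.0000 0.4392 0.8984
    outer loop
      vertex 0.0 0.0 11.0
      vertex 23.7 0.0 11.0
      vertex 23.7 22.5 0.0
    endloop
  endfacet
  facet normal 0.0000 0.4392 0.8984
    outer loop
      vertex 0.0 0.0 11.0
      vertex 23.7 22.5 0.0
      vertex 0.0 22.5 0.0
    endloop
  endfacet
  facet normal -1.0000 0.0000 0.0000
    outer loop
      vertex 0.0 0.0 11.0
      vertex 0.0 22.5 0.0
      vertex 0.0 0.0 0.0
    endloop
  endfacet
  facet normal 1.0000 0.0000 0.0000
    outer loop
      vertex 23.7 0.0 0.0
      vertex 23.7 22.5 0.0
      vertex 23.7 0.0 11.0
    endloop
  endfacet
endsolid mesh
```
; perimeter-only toolpath
G21 ; units = mm
G90 ; absolute positioning
G28 ; home
; layer 1
G0 Z2.8
G0 X0.0 Y0.0
G1 X23.7 Y0.0
G1 X23.7 Y16.9
G1 X0.0 Y16.9
G1 X0.0 Y0.0
; layer 2
G0 Z5.5
G0 X0.0 Y0.0
G1 X23.7 Y0.0
G1 X23.7 Y11.2
G1 X0.0 Y11.2
G1 X0.0 Y0.0
; layer 3
G0 Z8.2
G0 X0.0 Y0.0
G1 X23.7 Y0.0
G1 X23.7 Y5.6
G1 X0.0 Y5.6
G1 X0.0 Y0.0
M2 ; end

The solid is a wedge (ramp): 23.7 × 22.5 mm base, rising to 11 mm along the y=0 edge and sloping linearly to z=0 at y=22.5. Slicing at Δz = 2.8 mm — 4 equal slices spanning the solid's height, so layer i sits at z = i·h/4 — gives 3 non-empty perimeters. Each is a 4-segment closed polygon; G0 lifts to the layer z and rapids to the start vertex, then G1 traces the edges. The cross-section shrinks linearly with z (the slice at the apex is degenerate and omitted).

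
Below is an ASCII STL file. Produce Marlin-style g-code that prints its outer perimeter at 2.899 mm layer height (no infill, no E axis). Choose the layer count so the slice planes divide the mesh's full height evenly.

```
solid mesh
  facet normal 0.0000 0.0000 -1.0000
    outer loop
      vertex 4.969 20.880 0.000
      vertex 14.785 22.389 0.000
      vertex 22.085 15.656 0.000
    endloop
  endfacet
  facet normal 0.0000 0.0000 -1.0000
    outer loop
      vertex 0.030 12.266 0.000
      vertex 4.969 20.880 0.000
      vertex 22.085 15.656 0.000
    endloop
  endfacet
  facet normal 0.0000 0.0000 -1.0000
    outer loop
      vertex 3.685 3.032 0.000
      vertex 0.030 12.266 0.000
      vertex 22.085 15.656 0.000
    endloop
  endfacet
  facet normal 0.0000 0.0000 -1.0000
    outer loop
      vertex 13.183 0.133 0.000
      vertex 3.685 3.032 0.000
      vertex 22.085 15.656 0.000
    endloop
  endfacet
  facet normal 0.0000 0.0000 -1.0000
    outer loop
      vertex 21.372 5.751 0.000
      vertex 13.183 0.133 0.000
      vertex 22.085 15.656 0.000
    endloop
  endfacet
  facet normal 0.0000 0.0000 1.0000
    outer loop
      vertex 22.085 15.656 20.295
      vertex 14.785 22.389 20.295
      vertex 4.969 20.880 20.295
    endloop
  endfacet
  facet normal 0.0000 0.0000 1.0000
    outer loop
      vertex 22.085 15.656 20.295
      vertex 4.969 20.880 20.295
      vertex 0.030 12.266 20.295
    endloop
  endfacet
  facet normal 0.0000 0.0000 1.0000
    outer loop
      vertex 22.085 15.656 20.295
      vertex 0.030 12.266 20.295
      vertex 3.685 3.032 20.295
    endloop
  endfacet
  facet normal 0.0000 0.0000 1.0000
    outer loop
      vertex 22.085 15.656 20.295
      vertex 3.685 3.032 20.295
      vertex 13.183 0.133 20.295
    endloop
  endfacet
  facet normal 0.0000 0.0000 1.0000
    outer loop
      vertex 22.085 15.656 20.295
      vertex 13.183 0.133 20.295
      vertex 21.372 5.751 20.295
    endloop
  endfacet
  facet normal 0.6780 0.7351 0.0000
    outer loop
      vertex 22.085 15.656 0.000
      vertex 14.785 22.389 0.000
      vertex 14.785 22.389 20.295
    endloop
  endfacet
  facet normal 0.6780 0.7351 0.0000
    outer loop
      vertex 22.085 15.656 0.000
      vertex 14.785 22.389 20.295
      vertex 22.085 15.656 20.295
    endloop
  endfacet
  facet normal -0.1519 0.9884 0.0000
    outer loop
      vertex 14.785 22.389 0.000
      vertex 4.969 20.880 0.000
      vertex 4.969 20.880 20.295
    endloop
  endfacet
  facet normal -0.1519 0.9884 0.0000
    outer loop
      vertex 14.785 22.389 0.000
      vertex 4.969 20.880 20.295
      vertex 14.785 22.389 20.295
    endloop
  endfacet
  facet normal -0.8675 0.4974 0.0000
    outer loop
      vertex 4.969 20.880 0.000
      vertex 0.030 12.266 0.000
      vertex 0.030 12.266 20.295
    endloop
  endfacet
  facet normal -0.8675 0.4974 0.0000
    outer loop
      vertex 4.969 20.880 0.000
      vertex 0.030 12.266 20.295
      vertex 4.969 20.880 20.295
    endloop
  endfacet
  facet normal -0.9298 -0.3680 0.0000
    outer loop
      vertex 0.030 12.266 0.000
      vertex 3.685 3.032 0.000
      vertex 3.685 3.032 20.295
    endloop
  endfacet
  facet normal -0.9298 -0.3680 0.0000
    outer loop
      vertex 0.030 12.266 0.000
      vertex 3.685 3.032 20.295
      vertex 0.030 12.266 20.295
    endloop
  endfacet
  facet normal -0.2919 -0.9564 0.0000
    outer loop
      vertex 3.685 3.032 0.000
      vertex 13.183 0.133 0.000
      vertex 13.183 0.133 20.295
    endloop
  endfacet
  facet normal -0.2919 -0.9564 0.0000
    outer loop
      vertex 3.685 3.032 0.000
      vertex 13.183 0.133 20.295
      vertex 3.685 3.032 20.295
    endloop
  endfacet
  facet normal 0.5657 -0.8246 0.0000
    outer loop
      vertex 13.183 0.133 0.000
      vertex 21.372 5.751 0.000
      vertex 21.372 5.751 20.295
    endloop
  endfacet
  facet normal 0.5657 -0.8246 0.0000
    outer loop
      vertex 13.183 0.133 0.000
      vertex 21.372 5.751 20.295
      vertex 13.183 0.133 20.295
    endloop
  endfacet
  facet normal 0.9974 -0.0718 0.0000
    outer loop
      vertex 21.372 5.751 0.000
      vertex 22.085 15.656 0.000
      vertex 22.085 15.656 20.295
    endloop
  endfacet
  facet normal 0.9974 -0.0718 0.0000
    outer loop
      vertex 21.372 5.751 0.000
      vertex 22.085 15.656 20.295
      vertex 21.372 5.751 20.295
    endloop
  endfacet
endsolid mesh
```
; perimeter-only toolpath
G21 ; units = mm
G90 ; absolute positioning
G28 ; home
; layer 1
G0 Z2.899
G0 X22.085 Y15.656
G1 X14.785 Y22.389
G1 X4.969 Y20.880
G1 X0.030 Y12.266
G1 X3.685 Y3.032
G1 X13.183 Y0.133
G1 X21.372 Y5.751
G1 X22.085 Y15.656
; layer 2
G0 Z5.799
G0 X22.085 Y15.656
G1 X14.785 Y22.389
G1 X4.969 Y20.880
G1 X0.030 Y12.266
G1 X3.685 Y3.032
G1 X13.183 Y0.133
G1 X21.372 Y5.751
G1 X22.085 Y15.656
; layer 3
G0 Z8.698
G0 X22.085 Y15.656
G1 X14.785 Y22.389
G1 X4.969 Y20.880
G1 X0.030 Y12.266
G1 X3.685 Y3.032
G1 X13.183 Y0.133
G1 X21.372 Y5.751
G1 X22.085 Y15.656
; layer 4
G0 Z11.597
G0 X22.085 Y15.656
G1 X14.785 Y22.389
G1 X4.969 Y20.880
G1 X0.030 Y12.266
G1 X3.685 Y3.032
G1 X13.183 Y0.133
G1 X21.372 Y5.751
G1 X22.085 Y15.656
; layer 5
G0 Z14.496
G0 X22.085 Y15.656
G1 X14.785 Y22.389
G1 X4.969 Y20.880
G1 X0.030 Y12.266
G1 X3.685 Y3.032
G1 X13.183 Y0.133
G1 X21.372 Y5.751
G1 X22.085 Y15.656
; layer 6
G0 Z17.396
G0 X22.085 Y15.656
G1 X14.785 Y22.389
G1 X4.969 Y20.880
G1 X0.030 Y12.266
G1 X3.685 Y3.032
G1 X13.183 Y0.133
G1 X21.372 Y5.751
G1 X22.085 Y15.656
; layer 7
G0 Z20.295
G0 X22.085 Y15.656
G1 X14.785 Y22.389
G1 X4.969 Y20.880
G1 X0.030 Y12.266
G1 X3.685 Y3.032
G1 X13.183 Y0.133
G1 X21.372 Y5.751
G1 X22.085 Y15.656
M2 ; end

The solid is a regular 7-sided prism (a cylinder approximated with 7 flat sides), circumscribed radius ≈ 11.4 mm, height ≈ 20.3 mm. Slicing at Δz = 2.899 mm — 7 equal slices spanning the solid's height, so layer i sits at z = i·h/7 — gives 7 non-empty perimeters. Each is a 7-segment closed polygon; G0 lifts to the layer z and rapids to the start vertex, then G1 traces the edges.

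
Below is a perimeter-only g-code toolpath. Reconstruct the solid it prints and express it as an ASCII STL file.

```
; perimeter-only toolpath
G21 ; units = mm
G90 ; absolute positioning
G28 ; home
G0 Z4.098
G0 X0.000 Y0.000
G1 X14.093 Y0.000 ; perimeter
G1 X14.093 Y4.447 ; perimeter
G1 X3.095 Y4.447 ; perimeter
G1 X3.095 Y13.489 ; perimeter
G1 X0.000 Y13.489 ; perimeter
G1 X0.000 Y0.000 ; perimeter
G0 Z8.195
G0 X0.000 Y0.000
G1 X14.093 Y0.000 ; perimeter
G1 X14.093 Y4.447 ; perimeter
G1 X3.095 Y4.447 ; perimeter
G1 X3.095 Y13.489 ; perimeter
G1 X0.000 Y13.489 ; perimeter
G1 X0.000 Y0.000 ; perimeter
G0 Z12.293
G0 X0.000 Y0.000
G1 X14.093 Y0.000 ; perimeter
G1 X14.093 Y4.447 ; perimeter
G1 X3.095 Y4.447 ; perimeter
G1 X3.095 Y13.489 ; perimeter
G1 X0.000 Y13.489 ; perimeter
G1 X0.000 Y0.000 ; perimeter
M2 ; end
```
solid part
  facet normal 0.0000 0.0000 -1.0000
    outer loop
      vertex 14.093 4.447 0.000
      vertex 14.093 0.000 0.000
      vertex 0.000 0.000 0.000
    endloop
  endfacet
  facet normal 0.0000 0.0000 -1.0000
    outer loop
      vertex 3.095 4.447 0.000
      vertex 14.093 4.447 0.000
      vertex 0.000 0.000 0.000
    endloop
  endfacet
  facet normal 0.0000 0.0000 -1.0000
    outer loop
      vertex 3.095 13.489 0.000
      vertex 3.095 4.447 0.000
      vertex 0.000 0.000 0.000
    endloop
  endfacet
  facet normal 0.0000 0.0000 -1.0000
    outer loop
      vertex 0.000 13.489 0.000
      vertex 3.095 13.489 0.000
      vertex 0.000 0.000 0.000
    endloop
  endfacet
  facet normal 0.0000 0.0000 1.0000
    outer loop
      vertex 0.000 0.000 12.293
      vertex 14.093 0.000 12.293
      vertex 14.093 4.447 12.293
    endloop
  endfacet
  facet normal 0.0000 0.0000 1.0000
    outer loop
      vertex 0.000 0.000 12.293
      vertex 14.093 4.447 12.293
      vertex 3.095 4.447 12.293
    endloop
  endfacet
  facet normal 0.0000 0.0000 1.0000
    outer loop
      vertex 0.000 0.000 12.293
      vertex 3.095 4.447 12.293
      vertex 3.095 13.489 12.293
    endloop
  endfacet
  facet normal 0.0000 0.0000 1.0000
    outer loop
      vertex 0.000 0.000 12.293
      vertex 3.095 13.489 12.293
      vertex 0.000 13.489 12.293
    endloop
  endfacet
  facet normal 0.0000 -1.0000 0.0000
    outer loop
      vertex 0.000 0.000 0.000
      vertex 14.093 0.000 0.000
      vertex 14.093 0.000 12.293
    endloop
  endfacet
  facet normal 0.0000 -1.0000 0.0000
    outer loop
      vertex 0.000 0.000 0.000
      vertex 14.093 0.000 12.293
      vertex 0.000 0.000 12.293
    endloop
  endfacet
  facet normal 1.0000 0.0000 0.0000
    outer loop
      vertex 14.093 0.000 0.000
      vertex 14.093 4.447 0.000
      vertex 14.093 4.447 12.293
    endloop
  endfacet
  facet normal 1.0000 0.0000 0.0000
    outer loop
      vertex 14.093 0.000 0.000
      vertex 14.093 4.447 12.293
      vertex 14.093 0.000 12.293
    endloop
  endfacet
  facet normal 0.0000 1.0000 0.0000
    outer loop
      vertex 14.093 4.447 0.000
      vertex 3.095 4.447 0.000
      vertex 3.095 4.447 12.293
    endloop
  endfacet
  facet normal 0.0000 1.0000 0.0000
    outer loop
      vertex 14.093 4.447 0.000
      vertex 3.095 4.447 12.293
      vertex 14.093 4.447 12.293
    endloop
  endfacet
  facet normal 1.0000 0.0000 0.0000
    outer loop
      vertex 3.095 4.447 0.000
      vertex 3.095 13.489 0.000
      vertex 3.095 13.489 12.293
    endloop
  endfacet
  facet normal 1.0000 0.0000 0.0000
    outer loop
      vertex 3.095 4.447 0.000
      vertex 3.095 13.489 12.293
      vertex 3.095 4.447 12.293
    endloop
  endfacet
  facet normal 0.0000 1.0000 0.0000
    outer loop
      vertex 3.095 13.489 0.000
      vertex 0.000 13.489 0.000
      vertex 0.000 13.489 12.293
    endloop
  endfacet
  facet normal 0.0000 1.0000 0.0000
    outer loop
      vertex 3.095 13.489 0.000
      vertex 0.000 13.489 12.293
      vertex 3.095 13.489 12.293
    endloop
  endfacet
  facet normal -1.0000 0.0000 0.0000
    outer loop
      vertex 0.000 13.489 0.000
      vertex 0.000 0.000 0.000
      vertex 0.000 0.000 12.293
    endloop
  endfacet
  facet normal -1.0000 0.0000 0.0000
    outer loop
      vertex 0.000 13.489 0.000
      vertex 0.000 0.000 12.293
      vertex 0.000 13.489 12.293
    endloop
  endfacet
endsolid part

The G0 Z moves step by Δz≈4.098 mm. Every layer's G1 loop is the same polygon, so the solid is a straight extrusion of it from z=0 to z≈12.3. Closing with flat bottom and top caps and triangulating gives 20 facets — an L-shaped prism: outer 14.1 × 13.5 mm, arm thicknesses ≈ 4.45 mm (horizontal) and 3.1 mm (vertical), extruded 12.3 mm in z.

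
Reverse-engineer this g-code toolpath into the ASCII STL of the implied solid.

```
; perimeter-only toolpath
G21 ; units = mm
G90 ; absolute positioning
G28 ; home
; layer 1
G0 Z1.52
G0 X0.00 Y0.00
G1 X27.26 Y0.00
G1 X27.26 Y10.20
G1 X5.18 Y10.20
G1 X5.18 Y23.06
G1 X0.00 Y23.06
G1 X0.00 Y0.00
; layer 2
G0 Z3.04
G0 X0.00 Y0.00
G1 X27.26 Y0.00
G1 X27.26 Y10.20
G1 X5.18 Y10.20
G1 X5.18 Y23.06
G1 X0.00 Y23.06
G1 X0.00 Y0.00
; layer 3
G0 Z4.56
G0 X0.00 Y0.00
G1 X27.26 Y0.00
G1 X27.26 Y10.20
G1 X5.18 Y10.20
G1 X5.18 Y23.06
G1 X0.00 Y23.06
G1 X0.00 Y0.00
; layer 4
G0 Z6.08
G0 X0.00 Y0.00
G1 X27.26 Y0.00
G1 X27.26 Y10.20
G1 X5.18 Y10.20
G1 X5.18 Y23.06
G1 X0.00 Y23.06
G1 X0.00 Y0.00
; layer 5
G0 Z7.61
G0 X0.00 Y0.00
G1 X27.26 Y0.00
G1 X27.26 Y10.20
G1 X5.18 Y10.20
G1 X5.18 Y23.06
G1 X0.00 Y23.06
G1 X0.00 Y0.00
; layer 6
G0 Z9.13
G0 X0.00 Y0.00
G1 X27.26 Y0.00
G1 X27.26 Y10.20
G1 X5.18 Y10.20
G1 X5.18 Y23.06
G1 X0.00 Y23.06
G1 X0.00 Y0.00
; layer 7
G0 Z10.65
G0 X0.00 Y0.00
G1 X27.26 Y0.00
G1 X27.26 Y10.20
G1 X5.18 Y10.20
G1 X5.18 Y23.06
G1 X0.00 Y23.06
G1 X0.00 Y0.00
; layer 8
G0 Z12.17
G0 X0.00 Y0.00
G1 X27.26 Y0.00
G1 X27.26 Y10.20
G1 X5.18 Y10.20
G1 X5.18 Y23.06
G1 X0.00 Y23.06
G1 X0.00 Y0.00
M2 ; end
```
solid part
  facet normal 0.0000 0.0000 -1.0000
    outer loop
      vertex 27.26 10.20 0.00
      vertex 27.26 0.00 0.00
      vertex 0.00 0.00 0.00
    endloop
  endfacet
  facet normal 0.0000 0.0000 -1.0000
    outer loop
      vertex 5.18 10.20 0.00
      vertex 27.26 10.20 0.00
      vertex 0.00 0.00 0.00
    endloop
  endfacet
  facet normal 0.0000 0.0000 -1.0000
    outer loop
      vertex 5.18 23.06 0.00
      vertex 5.18 10.20 0.00
      vertex 0.00 0.00 0.00
    endloop
  endfacet
  facet normal 0.0000 0.0000 -1.0000
    outer loop
      vertex 0.00 23.06 0.00
      vertex 5.18 23.06 0.00
      vertex 0.00 0.00 0.00
    endloop
  endfacet
  facet normal 0.0000 0.0000 1.0000
    outer loop
      vertex 0.00 0.00 12.17
      vertex 27.26 0.00 12.17
      vertex 27.26 10.20 12.17
    endloop
  endfacet
  facet normal 0.0000 0.0000 1.0000
    outer loop
      vertex 0.00 0.00 12.17
      vertex 27.26 10.20 12.17
      vertex 5.18 10.20 12.17
    endloop
  endfacet
  facet normal 0.0000 0.0000 1.0000
    outer loop
      vertex 0.00 0.00 12.17
      vertex 5.18 10.20 12.17
      vertex 5.18 23.06 12.17
    endloop
  endfacet
  facet normal 0.0000 0.0000 1.0000
    outer loop
      vertex 0.00 0.00 12.17
      vertex 5.18 23.06 12.17
      vertex 0.00 23.06 12.17
    endloop
  endfacet
  facet normal 0.0000 -1.0000 0.0000
    outer loop
      vertex 0.00 0.00 0.00
      vertex 27.26 0.00 0.00
      vertex 27.26 0.00 12.17
    endloop
  endfacet
  facet normal 0.0000 -1.0000 0.0000
    outer loop
      vertex 0.00 0.00 0.00
      vertex 27.26 0.00 12.17
      vertex 0.00 0.00 12.17
    endloop
  endfacet
  facet normal 1.0000 0.0000 0.0000
    outer loop
      vertex 27.26 0.00 0.00
      vertex 27.26 10.20 0.00
      vertex 27.26 10.20 12.17
    endloop
  endfacet
  facet normal 1.0000 0.0000 0.0000
    outer loop
      vertex 27.26 0.00 0.00
      vertex 27.26 10.20 12.17
      vertex 27.26 0.00 12.17
    endloop
  endfacet
  facet normal 0.0000 1.0000 0.0000
    outer loop
      vertex 27.26 10.20 0.00
      vertex 5.18 10.20 0.00
      vertex 5.18 10.20 12.17
    endloop
  endfacet
  facet normal 0.0000 1.0000 0.0000
    outer loop
      vertex 27.26 10.20 0.00
      vertex 5.18 10.20 12.17
      vertex 27.26 10.20 12.17
    endloop
  endfacet
  facet normal 1.0000 0.0000 0.0000
    outer loop
      vertex 5.18 10.20 0.00
      vertex 5.18 23.06 0.00
      vertex 5.18 23.06 12.17
    endloop
  endfacet
  facet normal 1.0000 0.0000 0.0000
    outer loop
      vertex 5.18 10.20 0.00
      vertex 5.18 23.06 12.17
      vertex 5.18 10.20 12.17
    endloop
  endfacet
  facet normal 0.0000 1.0000 0.0000
    outer loop
      vertex 5.18 23.06 0.00
      vertex 0.00 23.06 0.00
      vertex 0.00 23.06 12.17
    endloop
  endfacet
  facet normal 0.0000 1.0000 0.0000
    outer loop
      vertex 5.18 23.06 0.00
      vertex 0.00 23.06 12.17
      vertex 5.18 23.06 12.17
    endloop
  endfacet
  facet normal -1.0000 0.0000 0.0000
    outer loop
      vertex 0.00 23.06 0.00
      vertex 0.00 0.00 0.00
      vertex 0.00 0.00 12.17
    endloop
  endfacet
  facet normal -1.0000 0.0000 0.0000
    outer loop
      vertex 0.00 23.06 0.00
      vertex 0.00 0.00 12.17
      vertex 0.00 23.06 12.17
    endloop
  endfacet
endsolid part

The G0 Z moves step by Δz≈1.52 mm. Every layer's G1 loop is the same polygon, so the solid is a straight extrusion of it from z=0 to z≈12.2. Closing with flat bottom and top caps and triangulating gives 20 facets — an L-shaped prism: outer 27.3 × 23.1 mm, arm thicknesses ≈ 10.2 mm (horizontal) and 5.18 mm (vertical), extruded 12.2 mm in z.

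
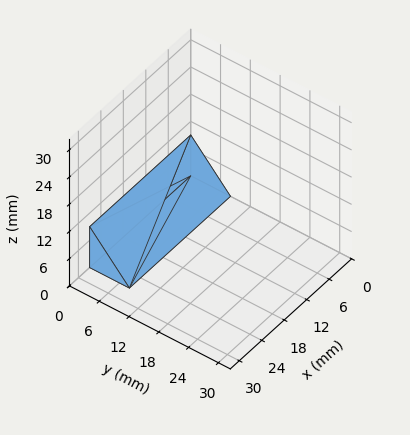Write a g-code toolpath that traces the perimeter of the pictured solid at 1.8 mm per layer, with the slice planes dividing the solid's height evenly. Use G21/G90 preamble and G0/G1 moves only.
Reading the render: the shape is a wedge (ramp): 27 × 8 mm base, rising to 9 mm along the y=0 edge and sloping linearly to z=0 at y=8 (dimensions read to the nearest mm from the axis ticks). For the g-code, the solid's height is divided into equal slices at the stated Δz and each level perimeter traced with G1 moves after a G0 lift.

; perimeter-only toolpath
G21 ; units = mm
G90 ; absolute positioning
G28 ; home
; layer 1
G0 Z1.8
G0 X0.0 Y0.0
G1 X27.0 Y0.0
G1 X27.0 Y6.4
G1 X0.0 Y6.4
G1 X0.0 Y0.0
; layer 2
G0 Z3.6
G0 X0.0 Y0.0
G1 X27.0 Y0.0
G1 X27.0 Y4.8
G1 X0.0 Y4.8
G1 X0.0 Y0.0
; layer 3
G0 Z5.4
G0 X0.0 Y0.0
G1 X27.0 Y0.0
G1 X27.0 Y3.2
G1 X0.0 Y3.2
G1 X0.0 Y0.0
; layer 4
G0 Z7.2
G0 X0.0 Y0.0
G1 X27.0 Y0.0
G1 X27.0 Y1.6
G1 X0.0 Y1.6
G1 X0.0 Y0.0
M2 ; end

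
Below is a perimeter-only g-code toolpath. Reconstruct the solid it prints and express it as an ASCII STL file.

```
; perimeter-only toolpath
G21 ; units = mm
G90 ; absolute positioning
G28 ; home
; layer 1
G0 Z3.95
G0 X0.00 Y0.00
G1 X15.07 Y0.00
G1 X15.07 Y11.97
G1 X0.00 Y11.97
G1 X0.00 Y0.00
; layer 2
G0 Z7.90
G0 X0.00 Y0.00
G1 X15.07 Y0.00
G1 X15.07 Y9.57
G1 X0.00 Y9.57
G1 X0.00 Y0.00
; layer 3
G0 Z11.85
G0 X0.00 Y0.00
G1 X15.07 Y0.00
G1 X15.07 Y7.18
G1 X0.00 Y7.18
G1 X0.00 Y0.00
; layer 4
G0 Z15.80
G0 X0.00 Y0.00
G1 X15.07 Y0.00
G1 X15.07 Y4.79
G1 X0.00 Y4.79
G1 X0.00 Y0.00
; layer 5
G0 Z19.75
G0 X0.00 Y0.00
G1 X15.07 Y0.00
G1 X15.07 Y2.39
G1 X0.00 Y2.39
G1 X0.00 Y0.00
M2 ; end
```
solid part
  facet normal 0.0000 0.0000 -1.0000
    outer loop
      vertex 15.07 14.36 0.00
      vertex 15.07 0.00 0.00
      vertex 0.00 0.00 0.00
    endloop
  endfacet
  facet normal 0.0000 0.0000 -1.0000
    outer loop
      vertex 0.00 14.36 0.00
      vertex 15.07 14.36 0.00
      vertex 0.00 0.00 0.00
    endloop
  endfacet
  facet normal 0.0000 -1.0000 0.0000
    outer loop
      vertex 0.00 0.00 0.00
      vertex 15.07 0.00 0.00
      vertex 15.07 0.00 23.70
    endloop
  endfacet
  facet normal 0.0000 -1.0000 0.0000
    outer loop
      vertex 0.00 0.00 0.00
      vertex 15.07 0.00 23.70
      vertex 0.00 0.00 23.70
    endloop
  endfacet
  facet normal 0.0000 0.8553 0.5182
    outer loop
      vertex 0.00 0.00 23.70
      vertex 15.07 0.00 23.70
      vertex 15.07 14.36 0.00
    endloop
  endfacet
  facet normal 0.0000 0.8553 0.5182
    outer loop
      vertex 0.00 0.00 23.70
      vertex 15.07 14.36 0.00
      vertex 0.00 14.36 0.00
    endloop
  endfacet
  facet normal -1.0000 0.0000 0.0000
    outer loop
      vertex 0.00 0.00 23.70
      vertex 0.00 14.36 0.00
      vertex 0.00 0.00 0.00
    endloop
  endfacet
  facet normal 1.0000 0.0000 0.0000
    outer loop
      vertex 15.07 0.00 0.00
      vertex 15.07 14.36 0.00
      vertex 15.07 0.00 23.70
    endloop
  endfacet
endsolid part

The G0 Z moves step by Δz≈3.95 mm. The G1 loops shrink linearly with z, so the solid tapers from its base footprint up to z≈23.7. Closing with a flat bottom cap and the tapered top and triangulating gives 8 facets — a wedge (ramp): 15.1 × 14.4 mm base, rising to 23.7 mm along the y=0 edge and sloping linearly to z=0 at y=14.4.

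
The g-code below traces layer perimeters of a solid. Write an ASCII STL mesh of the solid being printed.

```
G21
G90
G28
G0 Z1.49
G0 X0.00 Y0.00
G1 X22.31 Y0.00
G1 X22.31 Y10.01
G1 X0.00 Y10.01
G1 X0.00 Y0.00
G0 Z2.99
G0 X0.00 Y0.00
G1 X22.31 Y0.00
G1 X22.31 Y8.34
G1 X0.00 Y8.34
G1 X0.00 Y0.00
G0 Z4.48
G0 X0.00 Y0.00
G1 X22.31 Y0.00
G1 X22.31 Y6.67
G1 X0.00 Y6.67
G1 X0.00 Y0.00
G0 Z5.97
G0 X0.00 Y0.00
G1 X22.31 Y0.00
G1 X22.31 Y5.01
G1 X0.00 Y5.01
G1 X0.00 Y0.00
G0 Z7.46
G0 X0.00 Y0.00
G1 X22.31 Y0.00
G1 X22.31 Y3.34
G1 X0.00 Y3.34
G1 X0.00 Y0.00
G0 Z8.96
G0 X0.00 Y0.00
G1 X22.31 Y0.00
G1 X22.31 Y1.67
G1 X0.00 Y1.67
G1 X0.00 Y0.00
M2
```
solid part
  facet normal 0.0000 0.0000 -1.0000
    outer loop
      vertex 22.31 11.68 0.00
      vertex 22.31 0.00 0.00
      vertex 0.00 0.00 0.00
    endloop
  endfacet
  facet normal 0.0000 0.0000 -1.0000
    outer loop
      vertex 0.00 11.68 0.00
      vertex 22.31 11.68 0.00
      vertex 0.00 0.00 0.00
    endloop
  endfacet
  facet normal 0.0000 -1.0000 0.0000
    outer loop
      vertex 0.00 0.00 0.00
      vertex 22.31 0.00 0.00
      vertex 22.31 0.00 10.45
    endloop
  endfacet
  facet normal 0.0000 -1.0000 0.0000
    outer loop
      vertex 0.00 0.00 0.00
      vertex 22.31 0.00 10.45
      vertex 0.00 0.00 10.45
    endloop
  endfacet
  facet normal 0.0000 0.6668 0.7453
    outer loop
      vertex 0.00 0.00 10.45
      vertex 22.31 0.00 10.45
      vertex 22.31 11.68 0.00
    endloop
  endfacet
  facet normal 0.0000 0.6668 0.7453
    outer loop
      vertex 0.00 0.00 10.45
      vertex 22.31 11.68 0.00
      vertex 0.00 11.68 0.00
    endloop
  endfacet
  facet normal -1.0000 0.0000 0.0000
    outer loop
      vertex 0.00 0.00 10.45
      vertex 0.00 11.68 0.00
      vertex 0.00 0.00 0.00
    endloop
  endfacet
  facet normal 1.0000 0.0000 0.0000
    outer loop
      vertex 22.31 0.00 0.00
      vertex 22.31 11.68 0.00
      vertex 22.31 0.00 10.45
    endloop
  endfacet
endsolid part

The G0 Z moves step by Δz≈1.49 mm. The G1 loops shrink linearly with z, so the solid tapers from its base footprint up to z≈10.4. Closing with a flat bottom cap and the tapered top and triangulating gives 8 facets — a wedge (ramp): 22.3 × 11.7 mm base, rising to 10.4 mm along the y=0 edge and sloping linearly to z=0 at y=11.7.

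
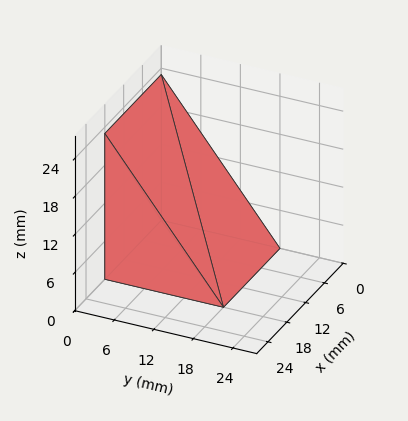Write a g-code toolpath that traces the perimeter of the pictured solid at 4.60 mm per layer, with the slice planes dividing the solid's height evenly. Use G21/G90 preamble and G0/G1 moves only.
Reading the render: the shape is a wedge (ramp): 18 × 18 mm base, rising to 23 mm along the y=0 edge and sloping linearly to z=0 at y=18 (dimensions read to the nearest mm from the axis ticks). For the g-code, the solid's height is divided into equal slices at the stated Δz and each level perimeter traced with G1 moves after a G0 lift.

; perimeter-only toolpath
G21 ; units = mm
G90 ; absolute positioning
G28 ; home
; layer 1
G0 Z4.60
G0 X0.00 Y0.00
G1 X18.00 Y0.00
G1 X18.00 Y14.40
G1 X0.00 Y14.40
G1 X0.00 Y0.00
; layer 2
G0 Z9.20
G0 X0.00 Y0.00
G1 X18.00 Y0.00
G1 X18.00 Y10.80
G1 X0.00 Y10.80
G1 X0.00 Y0.00
; layer 3
G0 Z13.80
G0 X0.00 Y0.00
G1 X18.00 Y0.00
G1 X18.00 Y7.20
G1 X0.00 Y7.20
G1 X0.00 Y0.00
; layer 4
G0 Z18.40
G0 X0.00 Y0.00
G1 X18.00 Y0.00
G1 X18.00 Y3.60
G1 X0.00 Y3.60
G1 X0.00 Y0.00
M2 ; end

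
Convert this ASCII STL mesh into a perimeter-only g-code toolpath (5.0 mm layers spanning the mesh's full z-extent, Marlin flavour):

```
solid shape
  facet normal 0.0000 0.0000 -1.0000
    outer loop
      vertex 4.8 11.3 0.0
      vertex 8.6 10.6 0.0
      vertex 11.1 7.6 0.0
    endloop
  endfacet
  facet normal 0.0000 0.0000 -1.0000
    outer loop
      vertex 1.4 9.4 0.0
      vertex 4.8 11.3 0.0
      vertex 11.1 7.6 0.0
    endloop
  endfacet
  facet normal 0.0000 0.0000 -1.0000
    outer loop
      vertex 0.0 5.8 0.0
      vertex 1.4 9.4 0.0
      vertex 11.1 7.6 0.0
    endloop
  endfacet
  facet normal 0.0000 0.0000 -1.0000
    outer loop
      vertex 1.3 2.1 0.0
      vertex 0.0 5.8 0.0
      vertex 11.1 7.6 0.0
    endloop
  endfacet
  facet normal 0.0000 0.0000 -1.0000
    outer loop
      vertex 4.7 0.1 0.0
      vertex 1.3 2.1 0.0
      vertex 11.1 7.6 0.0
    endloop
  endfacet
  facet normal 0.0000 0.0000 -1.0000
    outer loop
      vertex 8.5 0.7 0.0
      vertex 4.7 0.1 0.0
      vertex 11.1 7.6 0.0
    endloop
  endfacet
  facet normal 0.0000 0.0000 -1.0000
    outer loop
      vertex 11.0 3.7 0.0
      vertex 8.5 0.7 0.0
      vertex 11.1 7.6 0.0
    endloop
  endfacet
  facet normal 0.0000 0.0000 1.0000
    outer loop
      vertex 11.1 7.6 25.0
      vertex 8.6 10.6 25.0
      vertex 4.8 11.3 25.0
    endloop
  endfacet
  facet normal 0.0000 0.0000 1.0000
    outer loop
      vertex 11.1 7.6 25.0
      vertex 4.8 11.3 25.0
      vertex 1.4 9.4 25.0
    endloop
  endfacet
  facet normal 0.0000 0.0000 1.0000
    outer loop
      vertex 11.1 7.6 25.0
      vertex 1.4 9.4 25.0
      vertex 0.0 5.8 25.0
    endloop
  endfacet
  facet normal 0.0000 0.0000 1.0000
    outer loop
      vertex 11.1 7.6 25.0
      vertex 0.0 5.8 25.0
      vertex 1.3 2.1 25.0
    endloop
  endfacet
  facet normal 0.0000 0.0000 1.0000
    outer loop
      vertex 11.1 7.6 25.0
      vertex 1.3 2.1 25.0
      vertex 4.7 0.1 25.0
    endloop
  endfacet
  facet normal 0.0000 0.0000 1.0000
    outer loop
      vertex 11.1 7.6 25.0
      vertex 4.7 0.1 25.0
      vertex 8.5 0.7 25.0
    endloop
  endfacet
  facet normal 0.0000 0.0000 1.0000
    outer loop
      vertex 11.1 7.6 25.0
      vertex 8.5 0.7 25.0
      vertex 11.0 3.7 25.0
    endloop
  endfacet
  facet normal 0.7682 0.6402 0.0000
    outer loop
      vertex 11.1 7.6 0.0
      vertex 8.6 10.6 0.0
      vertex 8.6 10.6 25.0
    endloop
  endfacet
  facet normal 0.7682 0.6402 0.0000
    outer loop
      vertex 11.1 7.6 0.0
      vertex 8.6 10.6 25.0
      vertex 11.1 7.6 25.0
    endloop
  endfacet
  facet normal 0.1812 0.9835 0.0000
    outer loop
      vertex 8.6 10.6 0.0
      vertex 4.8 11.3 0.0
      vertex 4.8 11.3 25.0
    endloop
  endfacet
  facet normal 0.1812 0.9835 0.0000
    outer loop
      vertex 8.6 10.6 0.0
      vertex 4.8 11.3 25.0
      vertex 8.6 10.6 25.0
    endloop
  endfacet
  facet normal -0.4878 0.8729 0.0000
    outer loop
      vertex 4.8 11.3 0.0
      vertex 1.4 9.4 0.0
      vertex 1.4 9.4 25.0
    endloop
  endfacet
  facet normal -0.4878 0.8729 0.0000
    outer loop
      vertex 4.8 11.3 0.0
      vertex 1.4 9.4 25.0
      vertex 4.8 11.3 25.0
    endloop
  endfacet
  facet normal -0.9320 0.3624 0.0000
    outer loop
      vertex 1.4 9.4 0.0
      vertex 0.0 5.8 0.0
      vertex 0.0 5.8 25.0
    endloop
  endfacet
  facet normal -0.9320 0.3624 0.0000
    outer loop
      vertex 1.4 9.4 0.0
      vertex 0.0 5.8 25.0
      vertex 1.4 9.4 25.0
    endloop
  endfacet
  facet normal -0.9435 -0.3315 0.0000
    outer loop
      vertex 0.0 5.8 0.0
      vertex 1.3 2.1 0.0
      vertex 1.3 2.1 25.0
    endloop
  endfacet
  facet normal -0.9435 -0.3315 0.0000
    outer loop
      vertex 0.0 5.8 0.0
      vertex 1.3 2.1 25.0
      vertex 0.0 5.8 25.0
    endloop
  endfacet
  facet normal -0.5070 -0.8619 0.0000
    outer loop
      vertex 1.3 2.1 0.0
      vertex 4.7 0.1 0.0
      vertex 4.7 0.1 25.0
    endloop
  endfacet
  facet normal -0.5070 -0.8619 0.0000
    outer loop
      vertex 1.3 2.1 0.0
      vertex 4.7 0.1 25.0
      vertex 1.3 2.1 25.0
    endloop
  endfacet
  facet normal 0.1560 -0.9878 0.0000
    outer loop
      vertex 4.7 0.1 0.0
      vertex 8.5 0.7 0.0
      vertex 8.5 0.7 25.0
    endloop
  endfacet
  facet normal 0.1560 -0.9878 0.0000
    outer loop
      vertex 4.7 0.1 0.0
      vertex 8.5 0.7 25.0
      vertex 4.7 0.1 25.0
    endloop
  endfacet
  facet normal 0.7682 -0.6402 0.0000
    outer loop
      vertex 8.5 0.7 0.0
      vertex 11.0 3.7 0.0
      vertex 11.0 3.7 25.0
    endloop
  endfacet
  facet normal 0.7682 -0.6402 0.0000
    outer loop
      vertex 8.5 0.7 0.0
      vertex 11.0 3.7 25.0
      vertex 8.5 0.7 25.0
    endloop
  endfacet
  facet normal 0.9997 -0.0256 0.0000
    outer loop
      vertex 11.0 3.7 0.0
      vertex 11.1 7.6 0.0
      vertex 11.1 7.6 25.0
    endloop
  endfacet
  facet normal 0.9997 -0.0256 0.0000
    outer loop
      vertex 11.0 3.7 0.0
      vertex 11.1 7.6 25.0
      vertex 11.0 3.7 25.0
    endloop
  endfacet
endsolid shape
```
; perimeter-only toolpath
G21 ; units = mm
G90 ; absolute positioning
G28 ; home
; layer 1
G0 Z5.0
G0 X11.1 Y7.6
G1 X8.6 Y10.6
G1 X4.8 Y11.3
G1 X1.4 Y9.4
G1 X0.0 Y5.8
G1 X1.3 Y2.1
G1 X4.7 Y0.1
G1 X8.5 Y0.7
G1 X11.0 Y3.7
G1 X11.1 Y7.6
; layer 2
G0 Z10.0
G0 X11.1 Y7.6
G1 X8.6 Y10.6
G1 X4.8 Y11.3
G1 X1.4 Y9.4
G1 X0.0 Y5.8
G1 X1.3 Y2.1
G1 X4.7 Y0.1
G1 X8.5 Y0.7
G1 X11.0 Y3.7
G1 X11.1 Y7.6
; layer 3
G0 Z15.0
G0 X11.1 Y7.6
G1 X8.6 Y10.6
G1 X4.8 Y11.3
G1 X1.4 Y9.4
G1 X0.0 Y5.8
G1 X1.3 Y2.1
G1 X4.7 Y0.1
G1 X8.5 Y0.7
G1 X11.0 Y3.7
G1 X11.1 Y7.6
; layer 4
G0 Z20.0
G0 X11.1 Y7.6
G1 X8.6 Y10.6
G1 X4.8 Y11.3
G1 X1.4 Y9.4
G1 X0.0 Y5.8
G1 X1.3 Y2.1
G1 X4.7 Y0.1
G1 X8.5 Y0.7
G1 X11.0 Y3.7
G1 X11.1 Y7.6
; layer 5
G0 Z25.0
G0 X11.1 Y7.6
G1 X8.6 Y10.6
G1 X4.8 Y11.3
G1 X1.4 Y9.4
G1 X0.0 Y5.8
G1 X1.3 Y2.1
G1 X4.7 Y0.1
G1 X8.5 Y0.7
G1 X11.0 Y3.7
G1 X11.1 Y7.6
M2 ; end

The solid is a regular 9-sided prism (a cylinder approximated with 9 flat sides), circumscribed radius ≈ 5.7 mm, height ≈ 25 mm. Slicing at Δz = 5.0 mm — 5 equal slices spanning the solid's height, so layer i sits at z = i·h/5 — gives 5 non-empty perimeters. Each is a 9-segment closed polygon; G0 lifts to the layer z and rapids to the start vertex, then G1 traces the edges.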